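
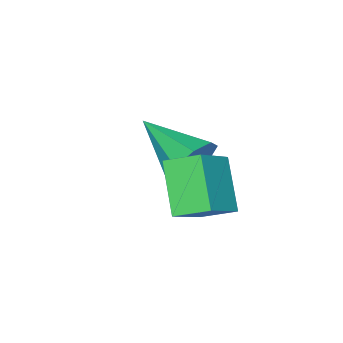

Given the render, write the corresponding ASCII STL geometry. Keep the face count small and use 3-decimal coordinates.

solid 
facet normal 0.185 0.934 -0.305
outer loop
vertex 1.356 -0.825 0.001
vertex 0.922 -0.472 0.818
vertex 1.845 -0.735 0.573
endloop
endfacet
facet normal 0.612 -0.672 -0.417
outer loop
vertex 1.356 -0.825 0.001
vertex 1.845 -0.735 0.573
vertex 0.518 -2.508 1.482
endloop
endfacet
facet normal 0.185 0.934 -0.305
outer loop
vertex 1.845 -0.735 0.573
vertex 0.922 -0.472 0.818
vertex 1.792 -0.491 1.289
endloop
endfacet
facet normal 0.832 -0.503 0.233
outer loop
vertex 1.845 -0.735 0.573
vertex 1.792 -0.491 1.289
vertex 0.518 -2.508 1.482
endloop
endfacet
facet normal 0.186 0.934 -0.305
outer loop
vertex 1.792 -0.491 1.289
vertex 0.922 -0.472 0.818
vertex 1.23 -0.236 1.728
endloop
endfacet
facet normal 0.522 -0.252 0.815
outer loop
vertex 1.792 -0.491 1.289
vertex 1.23 -0.236 1.728
vertex 0.518 -2.508 1.482
endloop
endfacet
facet normal 0.186 0.934 -0.305
outer loop
vertex 1.23 -0.236 1.728
vertex 0.922 -0.472 0.818
vertex 0.488 -0.119 1.634
endloop
endfacet
facet normal -0.135 -0.065 0.989
outer loop
vertex 1.23 -0.236 1.728
vertex 0.488 -0.119 1.634
vertex 0.518 -2.508 1.482
endloop
endfacet
facet normal 0.185 0.934 -0.305
outer loop
vertex 0.488 -0.119 1.634
vertex 0.922 -0.472 0.818
vertex -0.001 -0.209 1.062
endloop
endfacet
facet normal -0.755 -0.051 0.654
outer loop
vertex 0.488 -0.119 1.634
vertex -0.001 -0.209 1.062
vertex 0.518 -2.508 1.482
endloop
endfacet
facet normal 0.186 0.934 -0.305
outer loop
vertex -0.001 -0.209 1.062
vertex 0.922 -0.472 0.818
vertex 0.052 -0.453 0.346
endloop
endfacet
facet normal -0.976 -0.220 0.003
outer loop
vertex -0.001 -0.209 1.062
vertex 0.052 -0.453 0.346
vertex 0.518 -2.508 1.482
endloop
endfacet
facet normal 0.186 0.934 -0.305
outer loop
vertex 0.052 -0.453 0.346
vertex 0.922 -0.472 0.818
vertex 0.614 -0.708 -0.093
endloop
endfacet
facet normal -0.666 -0.471 -0.579
outer loop
vertex 0.052 -0.453 0.346
vertex 0.614 -0.708 -0.093
vertex 0.518 -2.508 1.482
endloop
endfacet
facet normal 0.186 0.934 -0.305
outer loop
vertex 0.614 -0.708 -0.093
vertex 0.922 -0.472 0.818
vertex 1.356 -0.825 0.001
endloop
endfacet
facet normal -0.008 -0.658 -0.753
outer loop
vertex 0.614 -0.708 -0.093
vertex 1.356 -0.825 0.001
vertex 0.518 -2.508 1.482
endloop
endfacet
facet normal -0.757 -0.036 -0.653
outer loop
vertex 1.636 1.17 2.497
vertex 2.607 2.141 1.318
vertex 2.062 0.209 2.056
endloop
endfacet
facet normal -0.537 -0.537 0.651
outer loop
vertex 3.553 0.279 3.342
vertex 1.636 1.17 2.497
vertex 2.062 0.209 2.056
endloop
endfacet
facet normal -0.757 -0.036 -0.653
outer loop
vertex 2.062 0.209 2.056
vertex 2.607 2.141 1.318
vertex 3.033 1.18 0.877
endloop
endfacet
facet normal 0.373 -0.843 -0.387
outer loop
vertex 3.033 1.18 0.877
vertex 3.553 0.279 3.342
vertex 2.062 0.209 2.056
endloop
endfacet
facet normal -0.373 0.843 0.387
outer loop
vertex 1.636 1.17 2.497
vertex 4.098 2.211 2.604
vertex 2.607 2.141 1.318
endloop
endfacet
facet normal -0.537 -0.537 0.651
outer loop
vertex 3.127 1.24 3.783
vertex 1.636 1.17 2.497
vertex 3.553 0.279 3.342
endloop
endfacet
facet normal -0.373 0.843 0.387
outer loop
vertex 3.127 1.24 3.783
vertex 4.098 2.211 2.604
vertex 1.636 1.17 2.497
endloop
endfacet
facet normal 0.537 0.537 -0.651
outer loop
vertex 2.607 2.141 1.318
vertex 4.098 2.211 2.604
vertex 3.033 1.18 0.877
endloop
endfacet
facet normal 0.373 -0.843 -0.387
outer loop
vertex 4.524 1.25 2.163
vertex 3.553 0.279 3.342
vertex 3.033 1.18 0.877
endloop
endfacet
facet normal 0.537 0.537 -0.651
outer loop
vertex 3.033 1.18 0.877
vertex 4.098 2.211 2.604
vertex 4.524 1.25 2.163
endloop
endfacet
facet normal 0.757 0.036 0.653
outer loop
vertex 4.524 1.25 2.163
vertex 3.127 1.24 3.783
vertex 3.553 0.279 3.342
endloop
endfacet
facet normal 0.757 0.036 0.653
outer loop
vertex 4.098 2.211 2.604
vertex 3.127 1.24 3.783
vertex 4.524 1.25 2.163
endloop
endfacet

endsolid


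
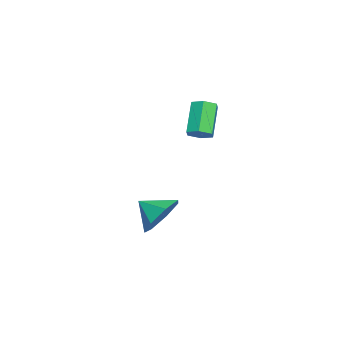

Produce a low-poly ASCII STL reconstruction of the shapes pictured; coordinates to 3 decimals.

solid 
facet normal 0.191 0.825 -0.532
outer loop
vertex 3.374 -2.852 -1.755
vertex 2.716 -3.132 -2.425
vertex 2.578 -2.584 -1.625
endloop
endfacet
facet normal 0.111 -0.147 0.983
outer loop
vertex 3.374 -2.852 -1.755
vertex 2.578 -2.584 -1.625
vertex 2.504 -4.048 -1.835
endloop
endfacet
facet normal 0.191 0.825 -0.532
outer loop
vertex 2.578 -2.584 -1.625
vertex 2.716 -3.132 -2.425
vertex 1.885 -2.728 -2.097
endloop
endfacet
facet normal -0.547 -0.092 0.832
outer loop
vertex 2.578 -2.584 -1.625
vertex 1.885 -2.728 -2.097
vertex 2.504 -4.048 -1.835
endloop
endfacet
facet normal 0.191 0.825 -0.532
outer loop
vertex 1.885 -2.728 -2.097
vertex 2.716 -3.132 -2.425
vertex 1.819 -3.177 -2.817
endloop
endfacet
facet normal -0.885 -0.355 0.302
outer loop
vertex 1.885 -2.728 -2.097
vertex 1.819 -3.177 -2.817
vertex 2.504 -4.048 -1.835
endloop
endfacet
facet normal 0.191 0.825 -0.532
outer loop
vertex 1.819 -3.177 -2.817
vertex 2.716 -3.132 -2.425
vertex 2.428 -3.592 -3.241
endloop
endfacet
facet normal -0.644 -0.737 -0.204
outer loop
vertex 1.819 -3.177 -2.817
vertex 2.428 -3.592 -3.241
vertex 2.504 -4.048 -1.835
endloop
endfacet
facet normal 0.190 0.825 -0.532
outer loop
vertex 2.428 -3.592 -3.241
vertex 2.716 -3.132 -2.425
vertex 3.254 -3.66 -3.052
endloop
endfacet
facet normal -0.008 -0.951 -0.308
outer loop
vertex 2.428 -3.592 -3.241
vertex 3.254 -3.66 -3.052
vertex 2.504 -4.048 -1.835
endloop
endfacet
facet normal 0.191 0.825 -0.531
outer loop
vertex 3.254 -3.66 -3.052
vertex 2.716 -3.132 -2.425
vertex 3.675 -3.331 -2.39
endloop
endfacet
facet normal 0.545 -0.836 0.069
outer loop
vertex 3.254 -3.66 -3.052
vertex 3.675 -3.331 -2.39
vertex 2.504 -4.048 -1.835
endloop
endfacet
facet normal 0.191 0.825 -0.532
outer loop
vertex 3.675 -3.331 -2.39
vertex 2.716 -3.132 -2.425
vertex 3.374 -2.852 -1.755
endloop
endfacet
facet normal 0.598 -0.478 0.644
outer loop
vertex 3.675 -3.331 -2.39
vertex 3.374 -2.852 -1.755
vertex 2.504 -4.048 -1.835
endloop
endfacet
facet normal 0.616 0.005 -0.787
outer loop
vertex 1.999 -1.962 1.597
vertex 1.583 -2.006 1.271
vertex 1.759 -1.527 1.412
endloop
endfacet
facet normal 0.644 0.572 0.508
outer loop
vertex 1.999 -1.962 1.597
vertex 1.759 -1.527 1.412
vertex 1.092 -1.969 2.754
endloop
endfacet
facet normal 0.645 0.571 0.508
outer loop
vertex 1.092 -1.969 2.754
vertex 1.759 -1.527 1.412
vertex 0.853 -1.534 2.569
endloop
endfacet
facet normal -0.616 -0.004 0.787
outer loop
vertex 1.092 -1.969 2.754
vertex 0.853 -1.534 2.569
vertex 0.677 -2.014 2.429
endloop
endfacet
facet normal 0.617 0.005 -0.787
outer loop
vertex 1.759 -1.527 1.412
vertex 1.583 -2.006 1.271
vertex 1.344 -1.571 1.086
endloop
endfacet
facet normal -0.068 0.997 -0.047
outer loop
vertex 1.759 -1.527 1.412
vertex 1.344 -1.571 1.086
vertex 0.853 -1.534 2.569
endloop
endfacet
facet normal -0.070 0.996 -0.048
outer loop
vertex 0.853 -1.534 2.569
vertex 1.344 -1.571 1.086
vertex 0.437 -1.579 2.244
endloop
endfacet
facet normal -0.615 -0.004 0.788
outer loop
vertex 0.853 -1.534 2.569
vertex 0.437 -1.579 2.244
vertex 0.677 -2.014 2.429
endloop
endfacet
facet normal 0.616 0.004 -0.787
outer loop
vertex 1.344 -1.571 1.086
vertex 1.583 -2.006 1.271
vertex 1.168 -2.051 0.946
endloop
endfacet
facet normal -0.714 0.424 -0.557
outer loop
vertex 1.344 -1.571 1.086
vertex 1.168 -2.051 0.946
vertex 0.437 -1.579 2.244
endloop
endfacet
facet normal -0.713 0.426 -0.557
outer loop
vertex 0.437 -1.579 2.244
vertex 1.168 -2.051 0.946
vertex 0.261 -2.058 2.103
endloop
endfacet
facet normal -0.616 -0.005 0.787
outer loop
vertex 0.437 -1.579 2.244
vertex 0.261 -2.058 2.103
vertex 0.677 -2.014 2.429
endloop
endfacet
facet normal 0.616 0.004 -0.787
outer loop
vertex 1.168 -2.051 0.946
vertex 1.583 -2.006 1.271
vertex 1.407 -2.486 1.131
endloop
endfacet
facet normal -0.645 -0.571 -0.509
outer loop
vertex 1.168 -2.051 0.946
vertex 1.407 -2.486 1.131
vertex 0.261 -2.058 2.103
endloop
endfacet
facet normal -0.644 -0.572 -0.508
outer loop
vertex 0.261 -2.058 2.103
vertex 1.407 -2.486 1.131
vertex 0.501 -2.493 2.288
endloop
endfacet
facet normal -0.616 -0.005 0.787
outer loop
vertex 0.261 -2.058 2.103
vertex 0.501 -2.493 2.288
vertex 0.677 -2.014 2.429
endloop
endfacet
facet normal 0.615 0.004 -0.788
outer loop
vertex 1.407 -2.486 1.131
vertex 1.583 -2.006 1.271
vertex 1.823 -2.441 1.456
endloop
endfacet
facet normal 0.070 -0.996 0.049
outer loop
vertex 1.407 -2.486 1.131
vertex 1.823 -2.441 1.456
vertex 0.501 -2.493 2.288
endloop
endfacet
facet normal 0.069 -0.997 0.047
outer loop
vertex 0.501 -2.493 2.288
vertex 1.823 -2.441 1.456
vertex 0.916 -2.449 2.614
endloop
endfacet
facet normal -0.617 -0.005 0.787
outer loop
vertex 0.501 -2.493 2.288
vertex 0.916 -2.449 2.614
vertex 0.677 -2.014 2.429
endloop
endfacet
facet normal 0.616 0.005 -0.787
outer loop
vertex 1.823 -2.441 1.456
vertex 1.583 -2.006 1.271
vertex 1.999 -1.962 1.597
endloop
endfacet
facet normal 0.714 -0.426 0.556
outer loop
vertex 1.823 -2.441 1.456
vertex 1.999 -1.962 1.597
vertex 0.916 -2.449 2.614
endloop
endfacet
facet normal 0.714 -0.424 0.557
outer loop
vertex 0.916 -2.449 2.614
vertex 1.999 -1.962 1.597
vertex 1.092 -1.969 2.754
endloop
endfacet
facet normal -0.616 -0.004 0.787
outer loop
vertex 0.916 -2.449 2.614
vertex 1.092 -1.969 2.754
vertex 0.677 -2.014 2.429
endloop
endfacet

endsolid


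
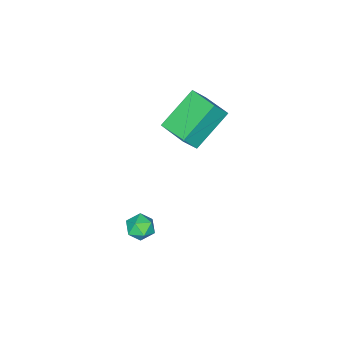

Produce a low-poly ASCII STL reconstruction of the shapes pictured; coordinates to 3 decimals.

solid 
facet normal -0.786 0.154 0.599
outer loop
vertex -4.565 1.836 4.082
vertex -4.232 3.182 4.173
vertex -5.198 2.052 3.196
endloop
endfacet
facet normal -0.239 -0.969 -0.065
outer loop
vertex -3.588 1.738 1.967
vertex -4.565 1.836 4.082
vertex -5.198 2.052 3.196
endloop
endfacet
facet normal -0.786 0.153 0.600
outer loop
vertex -5.198 2.052 3.196
vertex -4.232 3.182 4.173
vertex -4.866 3.399 3.287
endloop
endfacet
facet normal -0.571 0.195 -0.798
outer loop
vertex -4.866 3.399 3.287
vertex -3.588 1.738 1.967
vertex -5.198 2.052 3.196
endloop
endfacet
facet normal 0.571 -0.195 0.798
outer loop
vertex -4.565 1.836 4.082
vertex -2.622 2.868 2.944
vertex -4.232 3.182 4.173
endloop
endfacet
facet normal -0.240 -0.969 -0.066
outer loop
vertex -2.954 1.521 2.853
vertex -4.565 1.836 4.082
vertex -3.588 1.738 1.967
endloop
endfacet
facet normal 0.571 -0.195 0.798
outer loop
vertex -2.954 1.521 2.853
vertex -2.622 2.868 2.944
vertex -4.565 1.836 4.082
endloop
endfacet
facet normal 0.239 0.969 0.066
outer loop
vertex -4.232 3.182 4.173
vertex -2.622 2.868 2.944
vertex -4.866 3.399 3.287
endloop
endfacet
facet normal -0.570 0.195 -0.798
outer loop
vertex -3.255 3.084 2.058
vertex -3.588 1.738 1.967
vertex -4.866 3.399 3.287
endloop
endfacet
facet normal 0.239 0.969 0.065
outer loop
vertex -4.866 3.399 3.287
vertex -2.622 2.868 2.944
vertex -3.255 3.084 2.058
endloop
endfacet
facet normal 0.785 -0.154 -0.600
outer loop
vertex -3.255 3.084 2.058
vertex -2.954 1.521 2.853
vertex -3.588 1.738 1.967
endloop
endfacet
facet normal 0.786 -0.153 -0.599
outer loop
vertex -2.622 2.868 2.944
vertex -2.954 1.521 2.853
vertex -3.255 3.084 2.058
endloop
endfacet
facet normal 0.001 0.975 0.223
outer loop
vertex -1.073 2.67 -2.149
vertex -1.055 2.52 -1.493
vertex -0.482 2.598 -1.837
endloop
endfacet
facet normal 0.318 0.857 -0.406
outer loop
vertex -1.073 2.67 -2.149
vertex -0.482 2.598 -1.837
vertex -0.571 2.34 -2.452
endloop
endfacet
facet normal -0.153 0.532 -0.833
outer loop
vertex -1.073 2.67 -2.149
vertex -0.571 2.34 -2.452
vertex -1.199 2.102 -2.489
endloop
endfacet
facet normal -0.761 0.449 -0.468
outer loop
vertex -1.073 2.67 -2.149
vertex -1.199 2.102 -2.489
vertex -1.498 2.213 -1.896
endloop
endfacet
facet normal -0.667 0.722 0.183
outer loop
vertex -1.073 2.67 -2.149
vertex -1.498 2.213 -1.896
vertex -1.055 2.52 -1.493
endloop
endfacet
facet normal 0.862 0.410 -0.297
outer loop
vertex -0.571 2.34 -2.452
vertex -0.482 2.598 -1.837
vertex -0.242 1.987 -1.984
endloop
endfacet
facet normal 0.350 0.600 0.719
outer loop
vertex -0.482 2.598 -1.837
vertex -1.055 2.52 -1.493
vertex -0.541 2.098 -1.391
endloop
endfacet
facet normal -0.730 0.191 0.657
outer loop
vertex -1.055 2.52 -1.493
vertex -1.498 2.213 -1.896
vertex -1.169 1.86 -1.428
endloop
endfacet
facet normal -0.882 -0.251 -0.398
outer loop
vertex -1.498 2.213 -1.896
vertex -1.199 2.102 -2.489
vertex -1.258 1.602 -2.043
endloop
endfacet
facet normal 0.102 -0.115 -0.988
outer loop
vertex -1.199 2.102 -2.489
vertex -0.571 2.34 -2.452
vertex -0.685 1.68 -2.387
endloop
endfacet
facet normal 0.761 -0.449 0.468
outer loop
vertex -0.667 1.53 -1.731
vertex -0.242 1.987 -1.984
vertex -0.541 2.098 -1.391
endloop
endfacet
facet normal 0.153 -0.532 0.833
outer loop
vertex -0.667 1.53 -1.731
vertex -0.541 2.098 -1.391
vertex -1.169 1.86 -1.428
endloop
endfacet
facet normal -0.318 -0.857 0.406
outer loop
vertex -0.667 1.53 -1.731
vertex -1.169 1.86 -1.428
vertex -1.258 1.602 -2.043
endloop
endfacet
facet normal -0.001 -0.975 -0.223
outer loop
vertex -0.667 1.53 -1.731
vertex -1.258 1.602 -2.043
vertex -0.685 1.68 -2.387
endloop
endfacet
facet normal 0.667 -0.722 -0.183
outer loop
vertex -0.667 1.53 -1.731
vertex -0.685 1.68 -2.387
vertex -0.242 1.987 -1.984
endloop
endfacet
facet normal 0.882 0.251 0.398
outer loop
vertex -0.541 2.098 -1.391
vertex -0.242 1.987 -1.984
vertex -0.482 2.598 -1.837
endloop
endfacet
facet normal -0.102 0.115 0.988
outer loop
vertex -1.169 1.86 -1.428
vertex -0.541 2.098 -1.391
vertex -1.055 2.52 -1.493
endloop
endfacet
facet normal -0.862 -0.410 0.297
outer loop
vertex -1.258 1.602 -2.043
vertex -1.169 1.86 -1.428
vertex -1.498 2.213 -1.896
endloop
endfacet
facet normal -0.350 -0.600 -0.719
outer loop
vertex -0.685 1.68 -2.387
vertex -1.258 1.602 -2.043
vertex -1.199 2.102 -2.489
endloop
endfacet
facet normal 0.730 -0.191 -0.657
outer loop
vertex -0.242 1.987 -1.984
vertex -0.685 1.68 -2.387
vertex -0.571 2.34 -2.452
endloop
endfacet

endsolid


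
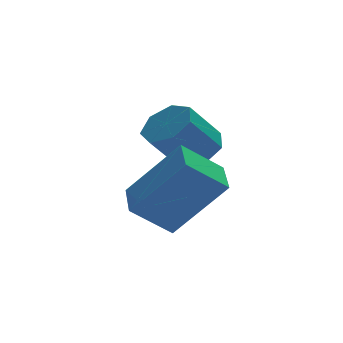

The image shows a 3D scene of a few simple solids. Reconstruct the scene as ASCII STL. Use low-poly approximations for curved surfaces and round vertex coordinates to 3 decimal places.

solid 
facet normal 0.650 0.137 -0.748
outer loop
vertex -2.099 1.436 -0.953
vertex -2.423 1.981 -1.135
vertex -1.922 1.923 -0.71
endloop
endfacet
facet normal 0.694 -0.507 0.511
outer loop
vertex -2.099 1.436 -0.953
vertex -1.922 1.923 -0.71
vertex -2.873 1.273 -0.063
endloop
endfacet
facet normal 0.694 -0.508 0.510
outer loop
vertex -2.873 1.273 -0.063
vertex -1.922 1.923 -0.71
vertex -2.695 1.76 0.18
endloop
endfacet
facet normal -0.649 -0.136 0.748
outer loop
vertex -2.873 1.273 -0.063
vertex -2.695 1.76 0.18
vertex -3.197 1.819 -0.245
endloop
endfacet
facet normal 0.650 0.138 -0.747
outer loop
vertex -1.922 1.923 -0.71
vertex -2.423 1.981 -1.135
vertex -2.122 2.454 -0.786
endloop
endfacet
facet normal 0.675 0.348 0.650
outer loop
vertex -1.922 1.923 -0.71
vertex -2.122 2.454 -0.786
vertex -2.695 1.76 0.18
endloop
endfacet
facet normal 0.675 0.348 0.651
outer loop
vertex -2.695 1.76 0.18
vertex -2.122 2.454 -0.786
vertex -2.895 2.291 0.103
endloop
endfacet
facet normal -0.649 -0.136 0.748
outer loop
vertex -2.695 1.76 0.18
vertex -2.895 2.291 0.103
vertex -3.197 1.819 -0.245
endloop
endfacet
facet normal 0.650 0.138 -0.747
outer loop
vertex -2.122 2.454 -0.786
vertex -2.423 1.981 -1.135
vertex -2.549 2.629 -1.125
endloop
endfacet
facet normal 0.147 0.942 0.301
outer loop
vertex -2.122 2.454 -0.786
vertex -2.549 2.629 -1.125
vertex -2.895 2.291 0.103
endloop
endfacet
facet normal 0.147 0.942 0.301
outer loop
vertex -2.895 2.291 0.103
vertex -2.549 2.629 -1.125
vertex -3.322 2.466 -0.236
endloop
endfacet
facet normal -0.650 -0.136 0.748
outer loop
vertex -2.895 2.291 0.103
vertex -3.322 2.466 -0.236
vertex -3.197 1.819 -0.245
endloop
endfacet
facet normal 0.651 0.138 -0.747
outer loop
vertex -2.549 2.629 -1.125
vertex -2.423 1.981 -1.135
vertex -2.881 2.317 -1.472
endloop
endfacet
facet normal -0.490 0.827 -0.275
outer loop
vertex -2.549 2.629 -1.125
vertex -2.881 2.317 -1.472
vertex -3.322 2.466 -0.236
endloop
endfacet
facet normal -0.490 0.827 -0.275
outer loop
vertex -3.322 2.466 -0.236
vertex -2.881 2.317 -1.472
vertex -3.655 2.154 -0.582
endloop
endfacet
facet normal -0.650 -0.136 0.748
outer loop
vertex -3.322 2.466 -0.236
vertex -3.655 2.154 -0.582
vertex -3.197 1.819 -0.245
endloop
endfacet
facet normal 0.650 0.136 -0.748
outer loop
vertex -2.881 2.317 -1.472
vertex -2.423 1.981 -1.135
vertex -2.869 1.752 -1.564
endloop
endfacet
facet normal -0.760 0.089 -0.644
outer loop
vertex -2.881 2.317 -1.472
vertex -2.869 1.752 -1.564
vertex -3.655 2.154 -0.582
endloop
endfacet
facet normal -0.760 0.089 -0.644
outer loop
vertex -3.655 2.154 -0.582
vertex -2.869 1.752 -1.564
vertex -3.642 1.589 -0.675
endloop
endfacet
facet normal -0.650 -0.138 0.747
outer loop
vertex -3.655 2.154 -0.582
vertex -3.642 1.589 -0.675
vertex -3.197 1.819 -0.245
endloop
endfacet
facet normal 0.650 0.136 -0.748
outer loop
vertex -2.869 1.752 -1.564
vertex -2.423 1.981 -1.135
vertex -2.521 1.36 -1.333
endloop
endfacet
facet normal -0.456 -0.716 -0.528
outer loop
vertex -2.869 1.752 -1.564
vertex -2.521 1.36 -1.333
vertex -3.642 1.589 -0.675
endloop
endfacet
facet normal -0.456 -0.716 -0.528
outer loop
vertex -3.642 1.589 -0.675
vertex -2.521 1.36 -1.333
vertex -3.294 1.197 -0.444
endloop
endfacet
facet normal -0.651 -0.137 0.747
outer loop
vertex -3.642 1.589 -0.675
vertex -3.294 1.197 -0.444
vertex -3.197 1.819 -0.245
endloop
endfacet
facet normal 0.649 0.136 -0.748
outer loop
vertex -2.521 1.36 -1.333
vertex -2.423 1.981 -1.135
vertex -2.099 1.436 -0.953
endloop
endfacet
facet normal 0.190 -0.982 -0.015
outer loop
vertex -2.521 1.36 -1.333
vertex -2.099 1.436 -0.953
vertex -3.294 1.197 -0.444
endloop
endfacet
facet normal 0.190 -0.982 -0.014
outer loop
vertex -3.294 1.197 -0.444
vertex -2.099 1.436 -0.953
vertex -2.873 1.273 -0.063
endloop
endfacet
facet normal -0.651 -0.137 0.747
outer loop
vertex -3.294 1.197 -0.444
vertex -2.873 1.273 -0.063
vertex -3.197 1.819 -0.245
endloop
endfacet
facet normal -0.571 0.312 -0.759
outer loop
vertex -4.723 -0.153 -1.826
vertex -4.458 0.793 -1.636
vertex -3.845 -0.257 -2.529
endloop
endfacet
facet normal -0.264 -0.946 -0.190
outer loop
vertex -2.862 -0.793 -1.224
vertex -4.723 -0.153 -1.826
vertex -3.845 -0.257 -2.529
endloop
endfacet
facet normal -0.572 0.311 -0.759
outer loop
vertex -3.845 -0.257 -2.529
vertex -4.458 0.793 -1.636
vertex -3.581 0.689 -2.34
endloop
endfacet
facet normal 0.777 -0.092 -0.623
outer loop
vertex -3.581 0.689 -2.34
vertex -2.862 -0.793 -1.224
vertex -3.845 -0.257 -2.529
endloop
endfacet
facet normal -0.777 0.092 0.623
outer loop
vertex -4.723 -0.153 -1.826
vertex -3.475 0.257 -0.331
vertex -4.458 0.793 -1.636
endloop
endfacet
facet normal -0.264 -0.946 -0.189
outer loop
vertex -3.739 -0.689 -0.52
vertex -4.723 -0.153 -1.826
vertex -2.862 -0.793 -1.224
endloop
endfacet
facet normal -0.777 0.092 0.623
outer loop
vertex -3.739 -0.689 -0.52
vertex -3.475 0.257 -0.331
vertex -4.723 -0.153 -1.826
endloop
endfacet
facet normal 0.264 0.946 0.189
outer loop
vertex -4.458 0.793 -1.636
vertex -3.475 0.257 -0.331
vertex -3.581 0.689 -2.34
endloop
endfacet
facet normal 0.777 -0.092 -0.623
outer loop
vertex -2.597 0.153 -1.034
vertex -2.862 -0.793 -1.224
vertex -3.581 0.689 -2.34
endloop
endfacet
facet normal 0.264 0.946 0.189
outer loop
vertex -3.581 0.689 -2.34
vertex -3.475 0.257 -0.331
vertex -2.597 0.153 -1.034
endloop
endfacet
facet normal 0.572 -0.313 0.759
outer loop
vertex -2.597 0.153 -1.034
vertex -3.739 -0.689 -0.52
vertex -2.862 -0.793 -1.224
endloop
endfacet
facet normal 0.571 -0.311 0.759
outer loop
vertex -3.475 0.257 -0.331
vertex -3.739 -0.689 -0.52
vertex -2.597 0.153 -1.034
endloop
endfacet

endsolid


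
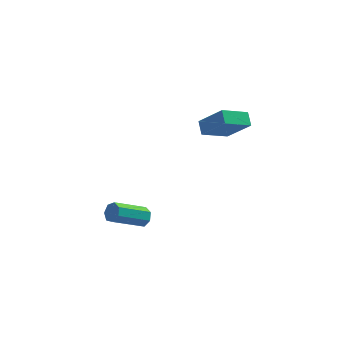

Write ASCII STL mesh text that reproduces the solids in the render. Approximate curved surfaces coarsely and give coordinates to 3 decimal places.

solid 
facet normal -0.559 0.374 -0.740
outer loop
vertex 0.092 -1.226 2.723
vertex 1.451 -0.777 1.923
vertex 0.108 -1.935 2.353
endloop
endfacet
facet normal -0.829 -0.274 0.488
outer loop
vertex 1.109 -2.603 3.677
vertex 0.092 -1.226 2.723
vertex 0.108 -1.935 2.353
endloop
endfacet
facet normal -0.560 0.374 -0.739
outer loop
vertex 0.108 -1.935 2.353
vertex 1.451 -0.777 1.923
vertex 1.467 -1.486 1.552
endloop
endfacet
facet normal 0.020 -0.886 -0.463
outer loop
vertex 1.467 -1.486 1.552
vertex 1.109 -2.603 3.677
vertex 0.108 -1.935 2.353
endloop
endfacet
facet normal -0.020 0.886 0.463
outer loop
vertex 0.092 -1.226 2.723
vertex 2.452 -1.445 3.247
vertex 1.451 -0.777 1.923
endloop
endfacet
facet normal -0.829 -0.274 0.488
outer loop
vertex 1.093 -1.894 4.048
vertex 0.092 -1.226 2.723
vertex 1.109 -2.603 3.677
endloop
endfacet
facet normal -0.020 0.886 0.462
outer loop
vertex 1.093 -1.894 4.048
vertex 2.452 -1.445 3.247
vertex 0.092 -1.226 2.723
endloop
endfacet
facet normal 0.829 0.274 -0.488
outer loop
vertex 1.451 -0.777 1.923
vertex 2.452 -1.445 3.247
vertex 1.467 -1.486 1.552
endloop
endfacet
facet normal 0.021 -0.886 -0.462
outer loop
vertex 2.468 -2.154 2.877
vertex 1.109 -2.603 3.677
vertex 1.467 -1.486 1.552
endloop
endfacet
facet normal 0.829 0.273 -0.488
outer loop
vertex 1.467 -1.486 1.552
vertex 2.452 -1.445 3.247
vertex 2.468 -2.154 2.877
endloop
endfacet
facet normal 0.559 -0.374 0.740
outer loop
vertex 2.468 -2.154 2.877
vertex 1.093 -1.894 4.048
vertex 1.109 -2.603 3.677
endloop
endfacet
facet normal 0.560 -0.374 0.740
outer loop
vertex 2.452 -1.445 3.247
vertex 1.093 -1.894 4.048
vertex 2.468 -2.154 2.877
endloop
endfacet
facet normal 0.795 0.215 -0.568
outer loop
vertex -2.45 -2.273 -3.144
vertex -2.794 -2.171 -3.587
vertex -2.608 -1.807 -3.189
endloop
endfacet
facet normal 0.516 0.254 0.818
outer loop
vertex -2.45 -2.273 -3.144
vertex -2.608 -1.807 -3.189
vertex -4.062 -2.711 -1.991
endloop
endfacet
facet normal 0.516 0.255 0.818
outer loop
vertex -4.062 -2.711 -1.991
vertex -2.608 -1.807 -3.189
vertex -4.221 -2.245 -2.036
endloop
endfacet
facet normal -0.794 -0.216 0.568
outer loop
vertex -4.062 -2.711 -1.991
vertex -4.221 -2.245 -2.036
vertex -4.406 -2.609 -2.433
endloop
endfacet
facet normal 0.793 0.217 -0.569
outer loop
vertex -2.608 -1.807 -3.189
vertex -2.794 -2.171 -3.587
vertex -2.907 -1.615 -3.533
endloop
endfacet
facet normal 0.070 0.896 0.439
outer loop
vertex -2.608 -1.807 -3.189
vertex -2.907 -1.615 -3.533
vertex -4.221 -2.245 -2.036
endloop
endfacet
facet normal 0.071 0.896 0.439
outer loop
vertex -4.221 -2.245 -2.036
vertex -2.907 -1.615 -3.533
vertex -4.519 -2.053 -2.38
endloop
endfacet
facet normal -0.794 -0.216 0.568
outer loop
vertex -4.221 -2.245 -2.036
vertex -4.519 -2.053 -2.38
vertex -4.406 -2.609 -2.433
endloop
endfacet
facet normal 0.795 0.217 -0.567
outer loop
vertex -2.907 -1.615 -3.533
vertex -2.794 -2.171 -3.587
vertex -3.12 -1.841 -3.918
endloop
endfacet
facet normal -0.428 0.863 -0.270
outer loop
vertex -2.907 -1.615 -3.533
vertex -3.12 -1.841 -3.918
vertex -4.519 -2.053 -2.38
endloop
endfacet
facet normal -0.427 0.863 -0.269
outer loop
vertex -4.519 -2.053 -2.38
vertex -3.12 -1.841 -3.918
vertex -4.733 -2.279 -2.765
endloop
endfacet
facet normal -0.794 -0.216 0.568
outer loop
vertex -4.519 -2.053 -2.38
vertex -4.733 -2.279 -2.765
vertex -4.406 -2.609 -2.433
endloop
endfacet
facet normal 0.794 0.215 -0.568
outer loop
vertex -3.12 -1.841 -3.918
vertex -2.794 -2.171 -3.587
vertex -3.088 -2.316 -4.053
endloop
endfacet
facet normal -0.604 0.180 -0.776
outer loop
vertex -3.12 -1.841 -3.918
vertex -3.088 -2.316 -4.053
vertex -4.733 -2.279 -2.765
endloop
endfacet
facet normal -0.604 0.179 -0.777
outer loop
vertex -4.733 -2.279 -2.765
vertex -3.088 -2.316 -4.053
vertex -4.7 -2.754 -2.9
endloop
endfacet
facet normal -0.794 -0.216 0.567
outer loop
vertex -4.733 -2.279 -2.765
vertex -4.7 -2.754 -2.9
vertex -4.406 -2.609 -2.433
endloop
endfacet
facet normal 0.794 0.216 -0.568
outer loop
vertex -3.088 -2.316 -4.053
vertex -2.794 -2.171 -3.587
vertex -2.834 -2.682 -3.837
endloop
endfacet
facet normal -0.326 -0.638 -0.698
outer loop
vertex -3.088 -2.316 -4.053
vertex -2.834 -2.682 -3.837
vertex -4.7 -2.754 -2.9
endloop
endfacet
facet normal -0.326 -0.638 -0.698
outer loop
vertex -4.7 -2.754 -2.9
vertex -2.834 -2.682 -3.837
vertex -4.446 -3.12 -2.684
endloop
endfacet
facet normal -0.794 -0.217 0.567
outer loop
vertex -4.7 -2.754 -2.9
vertex -4.446 -3.12 -2.684
vertex -4.406 -2.609 -2.433
endloop
endfacet
facet normal 0.795 0.215 -0.567
outer loop
vertex -2.834 -2.682 -3.837
vertex -2.794 -2.171 -3.587
vertex -2.55 -2.663 -3.432
endloop
endfacet
facet normal 0.198 -0.976 -0.093
outer loop
vertex -2.834 -2.682 -3.837
vertex -2.55 -2.663 -3.432
vertex -4.446 -3.12 -2.684
endloop
endfacet
facet normal 0.198 -0.976 -0.093
outer loop
vertex -4.446 -3.12 -2.684
vertex -2.55 -2.663 -3.432
vertex -4.162 -3.101 -2.279
endloop
endfacet
facet normal -0.795 -0.216 0.567
outer loop
vertex -4.446 -3.12 -2.684
vertex -4.162 -3.101 -2.279
vertex -4.406 -2.609 -2.433
endloop
endfacet
facet normal 0.795 0.215 -0.568
outer loop
vertex -2.55 -2.663 -3.432
vertex -2.794 -2.171 -3.587
vertex -2.45 -2.273 -3.144
endloop
endfacet
facet normal 0.573 -0.577 0.582
outer loop
vertex -2.55 -2.663 -3.432
vertex -2.45 -2.273 -3.144
vertex -4.162 -3.101 -2.279
endloop
endfacet
facet normal 0.573 -0.577 0.582
outer loop
vertex -4.162 -3.101 -2.279
vertex -2.45 -2.273 -3.144
vertex -4.062 -2.711 -1.991
endloop
endfacet
facet normal -0.794 -0.216 0.568
outer loop
vertex -4.162 -3.101 -2.279
vertex -4.062 -2.711 -1.991
vertex -4.406 -2.609 -2.433
endloop
endfacet

endsolid


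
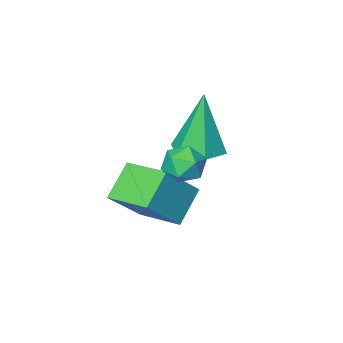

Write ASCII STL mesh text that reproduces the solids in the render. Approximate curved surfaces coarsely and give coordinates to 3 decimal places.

solid 
facet normal -0.659 -0.341 0.671
outer loop
vertex 4.153 -2.429 2.156
vertex 3.7 -1.025 2.426
vertex 3.057 -2.562 1.012
endloop
endfacet
facet normal 0.302 -0.936 -0.180
outer loop
vertex 3.92 -2.115 0.134
vertex 4.153 -2.429 2.156
vertex 3.057 -2.562 1.012
endloop
endfacet
facet normal -0.659 -0.341 0.671
outer loop
vertex 3.057 -2.562 1.012
vertex 3.7 -1.025 2.426
vertex 2.604 -1.158 1.282
endloop
endfacet
facet normal -0.689 -0.084 -0.720
outer loop
vertex 2.604 -1.158 1.282
vertex 3.92 -2.115 0.134
vertex 3.057 -2.562 1.012
endloop
endfacet
facet normal 0.689 0.084 0.720
outer loop
vertex 4.153 -2.429 2.156
vertex 4.563 -0.578 1.548
vertex 3.7 -1.025 2.426
endloop
endfacet
facet normal 0.302 -0.936 -0.180
outer loop
vertex 5.016 -1.982 1.278
vertex 4.153 -2.429 2.156
vertex 3.92 -2.115 0.134
endloop
endfacet
facet normal 0.689 0.084 0.720
outer loop
vertex 5.016 -1.982 1.278
vertex 4.563 -0.578 1.548
vertex 4.153 -2.429 2.156
endloop
endfacet
facet normal -0.302 0.936 0.180
outer loop
vertex 3.7 -1.025 2.426
vertex 4.563 -0.578 1.548
vertex 2.604 -1.158 1.282
endloop
endfacet
facet normal -0.689 -0.084 -0.720
outer loop
vertex 3.467 -0.711 0.404
vertex 3.92 -2.115 0.134
vertex 2.604 -1.158 1.282
endloop
endfacet
facet normal -0.302 0.936 0.180
outer loop
vertex 2.604 -1.158 1.282
vertex 4.563 -0.578 1.548
vertex 3.467 -0.711 0.404
endloop
endfacet
facet normal 0.659 0.341 -0.671
outer loop
vertex 3.467 -0.711 0.404
vertex 5.016 -1.982 1.278
vertex 3.92 -2.115 0.134
endloop
endfacet
facet normal 0.659 0.341 -0.671
outer loop
vertex 4.563 -0.578 1.548
vertex 5.016 -1.982 1.278
vertex 3.467 -0.711 0.404
endloop
endfacet
facet normal -0.554 0.826 0.105
outer loop
vertex 3.333 0.127 2.734
vertex 2.949 -0.188 3.188
vertex 3.494 0.152 3.387
endloop
endfacet
facet normal 0.120 0.990 -0.068
outer loop
vertex 3.333 0.127 2.734
vertex 3.494 0.152 3.387
vertex 3.975 0.062 2.925
endloop
endfacet
facet normal 0.273 0.672 -0.688
outer loop
vertex 3.333 0.127 2.734
vertex 3.975 0.062 2.925
vertex 3.727 -0.333 2.441
endloop
endfacet
facet normal -0.306 0.311 -0.900
outer loop
vertex 3.333 0.127 2.734
vertex 3.727 -0.333 2.441
vertex 3.093 -0.488 2.603
endloop
endfacet
facet normal -0.817 0.406 -0.409
outer loop
vertex 3.333 0.127 2.734
vertex 3.093 -0.488 2.603
vertex 2.949 -0.188 3.188
endloop
endfacet
facet normal 0.549 0.716 0.432
outer loop
vertex 3.975 0.062 2.925
vertex 3.494 0.152 3.387
vertex 3.987 -0.292 3.497
endloop
endfacet
facet normal -0.540 0.450 0.711
outer loop
vertex 3.494 0.152 3.387
vertex 2.949 -0.188 3.188
vertex 3.353 -0.447 3.659
endloop
endfacet
facet normal -0.966 -0.228 -0.121
outer loop
vertex 2.949 -0.188 3.188
vertex 3.093 -0.488 2.603
vertex 3.105 -0.842 3.175
endloop
endfacet
facet normal -0.140 -0.382 -0.914
outer loop
vertex 3.093 -0.488 2.603
vertex 3.727 -0.333 2.441
vertex 3.586 -0.932 2.713
endloop
endfacet
facet normal 0.795 0.201 -0.572
outer loop
vertex 3.727 -0.333 2.441
vertex 3.975 0.062 2.925
vertex 4.131 -0.592 2.912
endloop
endfacet
facet normal 0.306 -0.311 0.900
outer loop
vertex 3.747 -0.907 3.366
vertex 3.987 -0.292 3.497
vertex 3.353 -0.447 3.659
endloop
endfacet
facet normal -0.273 -0.672 0.688
outer loop
vertex 3.747 -0.907 3.366
vertex 3.353 -0.447 3.659
vertex 3.105 -0.842 3.175
endloop
endfacet
facet normal -0.120 -0.990 0.068
outer loop
vertex 3.747 -0.907 3.366
vertex 3.105 -0.842 3.175
vertex 3.586 -0.932 2.713
endloop
endfacet
facet normal 0.554 -0.826 -0.105
outer loop
vertex 3.747 -0.907 3.366
vertex 3.586 -0.932 2.713
vertex 4.131 -0.592 2.912
endloop
endfacet
facet normal 0.817 -0.406 0.409
outer loop
vertex 3.747 -0.907 3.366
vertex 4.131 -0.592 2.912
vertex 3.987 -0.292 3.497
endloop
endfacet
facet normal 0.140 0.382 0.914
outer loop
vertex 3.353 -0.447 3.659
vertex 3.987 -0.292 3.497
vertex 3.494 0.152 3.387
endloop
endfacet
facet normal -0.795 -0.201 0.572
outer loop
vertex 3.105 -0.842 3.175
vertex 3.353 -0.447 3.659
vertex 2.949 -0.188 3.188
endloop
endfacet
facet normal -0.549 -0.716 -0.432
outer loop
vertex 3.586 -0.932 2.713
vertex 3.105 -0.842 3.175
vertex 3.093 -0.488 2.603
endloop
endfacet
facet normal 0.540 -0.450 -0.711
outer loop
vertex 4.131 -0.592 2.912
vertex 3.586 -0.932 2.713
vertex 3.727 -0.333 2.441
endloop
endfacet
facet normal 0.966 0.228 0.121
outer loop
vertex 3.987 -0.292 3.497
vertex 4.131 -0.592 2.912
vertex 3.975 0.062 2.925
endloop
endfacet
facet normal 0.112 0.062 -0.992
outer loop
vertex 3.154 -1.415 2.712
vertex 2.376 -1.576 2.614
vertex 2.622 -0.818 2.689
endloop
endfacet
facet normal 0.664 0.609 0.433
outer loop
vertex 3.154 -1.415 2.712
vertex 2.622 -0.818 2.689
vertex 2.144 -1.704 4.666
endloop
endfacet
facet normal 0.112 0.062 -0.992
outer loop
vertex 2.622 -0.818 2.689
vertex 2.376 -1.576 2.614
vertex 1.844 -0.979 2.591
endloop
endfacet
facet normal -0.232 0.907 0.351
outer loop
vertex 2.622 -0.818 2.689
vertex 1.844 -0.979 2.591
vertex 2.144 -1.704 4.666
endloop
endfacet
facet normal 0.113 0.063 -0.992
outer loop
vertex 1.844 -0.979 2.591
vertex 2.376 -1.576 2.614
vertex 1.599 -1.737 2.515
endloop
endfacet
facet normal -0.932 0.278 0.232
outer loop
vertex 1.844 -0.979 2.591
vertex 1.599 -1.737 2.515
vertex 2.144 -1.704 4.666
endloop
endfacet
facet normal 0.113 0.063 -0.992
outer loop
vertex 1.599 -1.737 2.515
vertex 2.376 -1.576 2.614
vertex 2.131 -2.334 2.538
endloop
endfacet
facet normal -0.736 -0.648 0.196
outer loop
vertex 1.599 -1.737 2.515
vertex 2.131 -2.334 2.538
vertex 2.144 -1.704 4.666
endloop
endfacet
facet normal 0.113 0.063 -0.992
outer loop
vertex 2.131 -2.334 2.538
vertex 2.376 -1.576 2.614
vertex 2.908 -2.173 2.637
endloop
endfacet
facet normal 0.161 -0.947 0.279
outer loop
vertex 2.131 -2.334 2.538
vertex 2.908 -2.173 2.637
vertex 2.144 -1.704 4.666
endloop
endfacet
facet normal 0.112 0.062 -0.992
outer loop
vertex 2.908 -2.173 2.637
vertex 2.376 -1.576 2.614
vertex 3.154 -1.415 2.712
endloop
endfacet
facet normal 0.860 -0.319 0.398
outer loop
vertex 2.908 -2.173 2.637
vertex 3.154 -1.415 2.712
vertex 2.144 -1.704 4.666
endloop
endfacet

endsolid


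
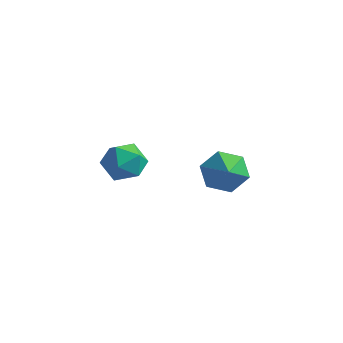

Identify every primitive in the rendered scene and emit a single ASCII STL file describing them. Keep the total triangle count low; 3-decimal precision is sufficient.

solid 
facet normal -0.501 0.651 -0.570
outer loop
vertex -0.584 2.676 -1.498
vertex -1.497 2.209 -1.228
vertex -1.119 3.01 -0.646
endloop
endfacet
facet normal 0.854 0.316 0.412
outer loop
vertex -0.584 2.676 -1.498
vertex -1.119 3.01 -0.646
vertex -0.603 1.051 -0.212
endloop
endfacet
facet normal -0.502 0.651 -0.570
outer loop
vertex -1.119 3.01 -0.646
vertex -1.497 2.209 -1.228
vertex -2.031 2.543 -0.376
endloop
endfacet
facet normal 0.154 0.252 0.955
outer loop
vertex -1.119 3.01 -0.646
vertex -2.031 2.543 -0.376
vertex -0.603 1.051 -0.212
endloop
endfacet
facet normal -0.502 0.650 -0.570
outer loop
vertex -2.031 2.543 -0.376
vertex -1.497 2.209 -1.228
vertex -2.409 1.742 -0.957
endloop
endfacet
facet normal -0.470 -0.362 0.805
outer loop
vertex -2.031 2.543 -0.376
vertex -2.409 1.742 -0.957
vertex -0.603 1.051 -0.212
endloop
endfacet
facet normal -0.502 0.650 -0.570
outer loop
vertex -2.409 1.742 -0.957
vertex -1.497 2.209 -1.228
vertex -1.875 1.407 -1.809
endloop
endfacet
facet normal -0.395 -0.912 0.111
outer loop
vertex -2.409 1.742 -0.957
vertex -1.875 1.407 -1.809
vertex -0.603 1.051 -0.212
endloop
endfacet
facet normal -0.502 0.650 -0.571
outer loop
vertex -1.875 1.407 -1.809
vertex -1.497 2.209 -1.228
vertex -0.962 1.874 -2.08
endloop
endfacet
facet normal 0.306 -0.848 -0.432
outer loop
vertex -1.875 1.407 -1.809
vertex -0.962 1.874 -2.08
vertex -0.603 1.051 -0.212
endloop
endfacet
facet normal -0.501 0.650 -0.571
outer loop
vertex -0.962 1.874 -2.08
vertex -1.497 2.209 -1.228
vertex -0.584 2.676 -1.498
endloop
endfacet
facet normal 0.930 -0.234 -0.282
outer loop
vertex -0.962 1.874 -2.08
vertex -0.584 2.676 -1.498
vertex -0.603 1.051 -0.212
endloop
endfacet
facet normal -0.488 0.335 0.806
outer loop
vertex -3.02 -2.07 2.385
vertex -3.866 -2.512 2.057
vertex -3.23 -3.02 2.653
endloop
endfacet
facet normal 0.201 0.224 0.953
outer loop
vertex -3.02 -2.07 2.385
vertex -3.23 -3.02 2.653
vertex -2.288 -2.765 2.394
endloop
endfacet
facet normal 0.590 0.628 0.508
outer loop
vertex -3.02 -2.07 2.385
vertex -2.288 -2.765 2.394
vertex -2.343 -2.1 1.637
endloop
endfacet
facet normal 0.140 0.986 0.087
outer loop
vertex -3.02 -2.07 2.385
vertex -2.343 -2.1 1.637
vertex -3.318 -1.943 1.429
endloop
endfacet
facet normal -0.526 0.806 0.271
outer loop
vertex -3.02 -2.07 2.385
vertex -3.318 -1.943 1.429
vertex -3.866 -2.512 2.057
endloop
endfacet
facet normal 0.349 -0.460 0.816
outer loop
vertex -2.288 -2.765 2.394
vertex -3.23 -3.02 2.653
vertex -2.682 -3.637 2.071
endloop
endfacet
facet normal -0.766 -0.281 0.578
outer loop
vertex -3.23 -3.02 2.653
vertex -3.866 -2.512 2.057
vertex -3.657 -3.48 1.863
endloop
endfacet
facet normal -0.828 0.481 -0.287
outer loop
vertex -3.866 -2.512 2.057
vertex -3.318 -1.943 1.429
vertex -3.712 -2.815 1.106
endloop
endfacet
facet normal 0.249 0.772 -0.584
outer loop
vertex -3.318 -1.943 1.429
vertex -2.343 -2.1 1.637
vertex -2.77 -2.56 0.847
endloop
endfacet
facet normal 0.977 0.191 0.097
outer loop
vertex -2.343 -2.1 1.637
vertex -2.288 -2.765 2.394
vertex -2.134 -3.068 1.443
endloop
endfacet
facet normal -0.140 -0.986 -0.087
outer loop
vertex -2.98 -3.51 1.115
vertex -2.682 -3.637 2.071
vertex -3.657 -3.48 1.863
endloop
endfacet
facet normal -0.590 -0.628 -0.508
outer loop
vertex -2.98 -3.51 1.115
vertex -3.657 -3.48 1.863
vertex -3.712 -2.815 1.106
endloop
endfacet
facet normal -0.201 -0.224 -0.953
outer loop
vertex -2.98 -3.51 1.115
vertex -3.712 -2.815 1.106
vertex -2.77 -2.56 0.847
endloop
endfacet
facet normal 0.488 -0.335 -0.806
outer loop
vertex -2.98 -3.51 1.115
vertex -2.77 -2.56 0.847
vertex -2.134 -3.068 1.443
endloop
endfacet
facet normal 0.526 -0.806 -0.271
outer loop
vertex -2.98 -3.51 1.115
vertex -2.134 -3.068 1.443
vertex -2.682 -3.637 2.071
endloop
endfacet
facet normal -0.249 -0.772 0.584
outer loop
vertex -3.657 -3.48 1.863
vertex -2.682 -3.637 2.071
vertex -3.23 -3.02 2.653
endloop
endfacet
facet normal -0.977 -0.191 -0.097
outer loop
vertex -3.712 -2.815 1.106
vertex -3.657 -3.48 1.863
vertex -3.866 -2.512 2.057
endloop
endfacet
facet normal -0.349 0.460 -0.816
outer loop
vertex -2.77 -2.56 0.847
vertex -3.712 -2.815 1.106
vertex -3.318 -1.943 1.429
endloop
endfacet
facet normal 0.766 0.281 -0.578
outer loop
vertex -2.134 -3.068 1.443
vertex -2.77 -2.56 0.847
vertex -2.343 -2.1 1.637
endloop
endfacet
facet normal 0.828 -0.481 0.287
outer loop
vertex -2.682 -3.637 2.071
vertex -2.134 -3.068 1.443
vertex -2.288 -2.765 2.394
endloop
endfacet

endsolid


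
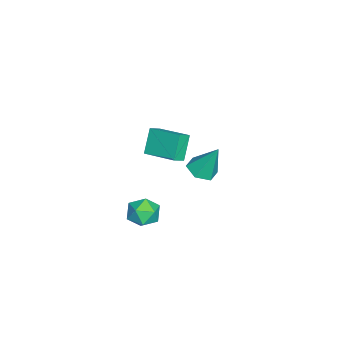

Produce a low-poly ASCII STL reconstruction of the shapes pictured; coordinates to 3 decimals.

solid 
facet normal 0.361 0.218 0.907
outer loop
vertex 2.912 -0.079 0.988
vertex 2.292 -0.619 1.365
vertex 3.097 -0.954 1.125
endloop
endfacet
facet normal 0.876 0.250 0.413
outer loop
vertex 2.912 -0.079 0.988
vertex 3.097 -0.954 1.125
vertex 3.347 -0.555 0.353
endloop
endfacet
facet normal 0.680 0.728 -0.080
outer loop
vertex 2.912 -0.079 0.988
vertex 3.347 -0.555 0.353
vertex 2.696 0.027 0.116
endloop
endfacet
facet normal 0.046 0.993 0.109
outer loop
vertex 2.912 -0.079 0.988
vertex 2.696 0.027 0.116
vertex 2.044 -0.012 0.742
endloop
endfacet
facet normal -0.152 0.677 0.720
outer loop
vertex 2.912 -0.079 0.988
vertex 2.044 -0.012 0.742
vertex 2.292 -0.619 1.365
endloop
endfacet
facet normal 0.917 -0.388 0.096
outer loop
vertex 3.347 -0.555 0.353
vertex 3.097 -0.954 1.125
vertex 2.996 -1.388 0.338
endloop
endfacet
facet normal 0.084 -0.439 0.895
outer loop
vertex 3.097 -0.954 1.125
vertex 2.292 -0.619 1.365
vertex 2.344 -1.427 0.964
endloop
endfacet
facet normal -0.746 0.304 0.593
outer loop
vertex 2.292 -0.619 1.365
vertex 2.044 -0.012 0.742
vertex 1.693 -0.845 0.727
endloop
endfacet
facet normal -0.427 0.814 -0.394
outer loop
vertex 2.044 -0.012 0.742
vertex 2.696 0.027 0.116
vertex 1.943 -0.446 -0.045
endloop
endfacet
facet normal 0.600 0.386 -0.700
outer loop
vertex 2.696 0.027 0.116
vertex 3.347 -0.555 0.353
vertex 2.748 -0.781 -0.285
endloop
endfacet
facet normal -0.046 -0.993 -0.109
outer loop
vertex 2.128 -1.321 0.092
vertex 2.996 -1.388 0.338
vertex 2.344 -1.427 0.964
endloop
endfacet
facet normal -0.680 -0.728 0.080
outer loop
vertex 2.128 -1.321 0.092
vertex 2.344 -1.427 0.964
vertex 1.693 -0.845 0.727
endloop
endfacet
facet normal -0.876 -0.250 -0.413
outer loop
vertex 2.128 -1.321 0.092
vertex 1.693 -0.845 0.727
vertex 1.943 -0.446 -0.045
endloop
endfacet
facet normal -0.361 -0.218 -0.907
outer loop
vertex 2.128 -1.321 0.092
vertex 1.943 -0.446 -0.045
vertex 2.748 -0.781 -0.285
endloop
endfacet
facet normal 0.152 -0.677 -0.720
outer loop
vertex 2.128 -1.321 0.092
vertex 2.748 -0.781 -0.285
vertex 2.996 -1.388 0.338
endloop
endfacet
facet normal 0.427 -0.814 0.394
outer loop
vertex 2.344 -1.427 0.964
vertex 2.996 -1.388 0.338
vertex 3.097 -0.954 1.125
endloop
endfacet
facet normal -0.600 -0.386 0.700
outer loop
vertex 1.693 -0.845 0.727
vertex 2.344 -1.427 0.964
vertex 2.292 -0.619 1.365
endloop
endfacet
facet normal -0.917 0.388 -0.096
outer loop
vertex 1.943 -0.446 -0.045
vertex 1.693 -0.845 0.727
vertex 2.044 -0.012 0.742
endloop
endfacet
facet normal -0.084 0.439 -0.895
outer loop
vertex 2.748 -0.781 -0.285
vertex 1.943 -0.446 -0.045
vertex 2.696 0.027 0.116
endloop
endfacet
facet normal 0.746 -0.304 -0.593
outer loop
vertex 2.996 -1.388 0.338
vertex 2.748 -0.781 -0.285
vertex 3.347 -0.555 0.353
endloop
endfacet
facet normal -0.555 0.090 0.827
outer loop
vertex -4.107 -1.639 1.304
vertex -3.241 0.015 1.706
vertex -4.679 -1.236 0.876
endloop
endfacet
facet normal -0.453 -0.866 -0.210
outer loop
vertex -3.819 -1.375 -0.406
vertex -4.107 -1.639 1.304
vertex -4.679 -1.236 0.876
endloop
endfacet
facet normal -0.555 0.090 0.827
outer loop
vertex -4.679 -1.236 0.876
vertex -3.241 0.015 1.706
vertex -3.813 0.418 1.278
endloop
endfacet
facet normal -0.697 0.492 -0.521
outer loop
vertex -3.813 0.418 1.278
vertex -3.819 -1.375 -0.406
vertex -4.679 -1.236 0.876
endloop
endfacet
facet normal 0.697 -0.492 0.521
outer loop
vertex -4.107 -1.639 1.304
vertex -2.381 -0.124 0.424
vertex -3.241 0.015 1.706
endloop
endfacet
facet normal -0.453 -0.866 -0.210
outer loop
vertex -3.247 -1.778 0.022
vertex -4.107 -1.639 1.304
vertex -3.819 -1.375 -0.406
endloop
endfacet
facet normal 0.697 -0.492 0.521
outer loop
vertex -3.247 -1.778 0.022
vertex -2.381 -0.124 0.424
vertex -4.107 -1.639 1.304
endloop
endfacet
facet normal 0.453 0.866 0.210
outer loop
vertex -3.241 0.015 1.706
vertex -2.381 -0.124 0.424
vertex -3.813 0.418 1.278
endloop
endfacet
facet normal -0.697 0.492 -0.521
outer loop
vertex -2.953 0.279 -0.004
vertex -3.819 -1.375 -0.406
vertex -3.813 0.418 1.278
endloop
endfacet
facet normal 0.453 0.866 0.210
outer loop
vertex -3.813 0.418 1.278
vertex -2.381 -0.124 0.424
vertex -2.953 0.279 -0.004
endloop
endfacet
facet normal 0.555 -0.090 -0.827
outer loop
vertex -2.953 0.279 -0.004
vertex -3.247 -1.778 0.022
vertex -3.819 -1.375 -0.406
endloop
endfacet
facet normal 0.555 -0.090 -0.827
outer loop
vertex -2.381 -0.124 0.424
vertex -3.247 -1.778 0.022
vertex -2.953 0.279 -0.004
endloop
endfacet
facet normal -0.077 -0.429 -0.900
outer loop
vertex 0.223 1.347 1.504
vertex -0.583 1.545 1.479
vertex -0.017 2.073 1.179
endloop
endfacet
facet normal 0.919 0.367 0.141
outer loop
vertex 0.223 1.347 1.504
vertex -0.017 2.073 1.179
vertex -0.437 2.355 3.181
endloop
endfacet
facet normal -0.077 -0.429 -0.900
outer loop
vertex -0.017 2.073 1.179
vertex -0.583 1.545 1.479
vertex -0.823 2.27 1.154
endloop
endfacet
facet normal 0.239 0.967 -0.086
outer loop
vertex -0.017 2.073 1.179
vertex -0.823 2.27 1.154
vertex -0.437 2.355 3.181
endloop
endfacet
facet normal -0.078 -0.429 -0.900
outer loop
vertex -0.823 2.27 1.154
vertex -0.583 1.545 1.479
vertex -1.389 1.742 1.455
endloop
endfacet
facet normal -0.652 0.752 0.093
outer loop
vertex -0.823 2.27 1.154
vertex -1.389 1.742 1.455
vertex -0.437 2.355 3.181
endloop
endfacet
facet normal -0.078 -0.429 -0.900
outer loop
vertex -1.389 1.742 1.455
vertex -0.583 1.545 1.479
vertex -1.149 1.017 1.78
endloop
endfacet
facet normal -0.864 -0.062 0.499
outer loop
vertex -1.389 1.742 1.455
vertex -1.149 1.017 1.78
vertex -0.437 2.355 3.181
endloop
endfacet
facet normal -0.078 -0.429 -0.900
outer loop
vertex -1.149 1.017 1.78
vertex -0.583 1.545 1.479
vertex -0.343 0.82 1.804
endloop
endfacet
facet normal -0.184 -0.663 0.726
outer loop
vertex -1.149 1.017 1.78
vertex -0.343 0.82 1.804
vertex -0.437 2.355 3.181
endloop
endfacet
facet normal -0.077 -0.429 -0.900
outer loop
vertex -0.343 0.82 1.804
vertex -0.583 1.545 1.479
vertex 0.223 1.347 1.504
endloop
endfacet
facet normal 0.707 -0.448 0.547
outer loop
vertex -0.343 0.82 1.804
vertex 0.223 1.347 1.504
vertex -0.437 2.355 3.181
endloop
endfacet

endsolid


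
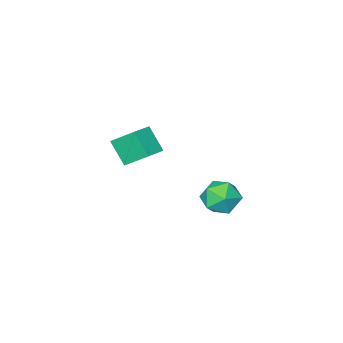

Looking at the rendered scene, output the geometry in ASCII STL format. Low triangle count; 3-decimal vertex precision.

solid 
facet normal -0.779 0.325 0.537
outer loop
vertex 1.339 4.56 -3.313
vertex 0.904 3.411 -3.248
vertex 1.674 3.827 -2.383
endloop
endfacet
facet normal -0.204 0.732 0.650
outer loop
vertex 1.339 4.56 -3.313
vertex 1.674 3.827 -2.383
vertex 2.509 4.546 -2.931
endloop
endfacet
facet normal 0.005 1.000 0.021
outer loop
vertex 1.339 4.56 -3.313
vertex 2.509 4.546 -2.931
vertex 2.255 4.573 -4.134
endloop
endfacet
facet normal -0.441 0.758 -0.480
outer loop
vertex 1.339 4.56 -3.313
vertex 2.255 4.573 -4.134
vertex 1.264 3.872 -4.33
endloop
endfacet
facet normal -0.926 0.341 -0.163
outer loop
vertex 1.339 4.56 -3.313
vertex 1.264 3.872 -4.33
vertex 0.904 3.411 -3.248
endloop
endfacet
facet normal 0.319 0.312 0.895
outer loop
vertex 2.509 4.546 -2.931
vertex 1.674 3.827 -2.383
vertex 2.796 3.388 -2.63
endloop
endfacet
facet normal -0.612 -0.347 0.711
outer loop
vertex 1.674 3.827 -2.383
vertex 0.904 3.411 -3.248
vertex 1.805 2.687 -2.826
endloop
endfacet
facet normal -0.850 -0.320 -0.419
outer loop
vertex 0.904 3.411 -3.248
vertex 1.264 3.872 -4.33
vertex 1.551 2.714 -4.029
endloop
endfacet
facet normal -0.066 0.355 -0.933
outer loop
vertex 1.264 3.872 -4.33
vertex 2.255 4.573 -4.134
vertex 2.386 3.433 -4.577
endloop
endfacet
facet normal 0.656 0.745 -0.122
outer loop
vertex 2.255 4.573 -4.134
vertex 2.509 4.546 -2.931
vertex 3.156 3.849 -3.712
endloop
endfacet
facet normal 0.441 -0.758 0.480
outer loop
vertex 2.721 2.7 -3.647
vertex 2.796 3.388 -2.63
vertex 1.805 2.687 -2.826
endloop
endfacet
facet normal -0.005 -1.000 -0.021
outer loop
vertex 2.721 2.7 -3.647
vertex 1.805 2.687 -2.826
vertex 1.551 2.714 -4.029
endloop
endfacet
facet normal 0.204 -0.732 -0.650
outer loop
vertex 2.721 2.7 -3.647
vertex 1.551 2.714 -4.029
vertex 2.386 3.433 -4.577
endloop
endfacet
facet normal 0.779 -0.325 -0.537
outer loop
vertex 2.721 2.7 -3.647
vertex 2.386 3.433 -4.577
vertex 3.156 3.849 -3.712
endloop
endfacet
facet normal 0.926 -0.341 0.163
outer loop
vertex 2.721 2.7 -3.647
vertex 3.156 3.849 -3.712
vertex 2.796 3.388 -2.63
endloop
endfacet
facet normal 0.066 -0.355 0.933
outer loop
vertex 1.805 2.687 -2.826
vertex 2.796 3.388 -2.63
vertex 1.674 3.827 -2.383
endloop
endfacet
facet normal -0.656 -0.745 0.122
outer loop
vertex 1.551 2.714 -4.029
vertex 1.805 2.687 -2.826
vertex 0.904 3.411 -3.248
endloop
endfacet
facet normal -0.319 -0.312 -0.895
outer loop
vertex 2.386 3.433 -4.577
vertex 1.551 2.714 -4.029
vertex 1.264 3.872 -4.33
endloop
endfacet
facet normal 0.612 0.347 -0.711
outer loop
vertex 3.156 3.849 -3.712
vertex 2.386 3.433 -4.577
vertex 2.255 4.573 -4.134
endloop
endfacet
facet normal 0.850 0.320 0.419
outer loop
vertex 2.796 3.388 -2.63
vertex 3.156 3.849 -3.712
vertex 2.509 4.546 -2.931
endloop
endfacet
facet normal -0.940 -0.279 -0.199
outer loop
vertex 1.661 -3.034 -1.548
vertex 1.6 -1.858 -2.909
vertex 2.311 -4.378 -2.739
endloop
endfacet
facet normal 0.034 -0.654 0.756
outer loop
vertex 3.58 -4.002 -2.471
vertex 1.661 -3.034 -1.548
vertex 2.311 -4.378 -2.739
endloop
endfacet
facet normal -0.940 -0.279 -0.199
outer loop
vertex 2.311 -4.378 -2.739
vertex 1.6 -1.858 -2.909
vertex 2.25 -3.202 -4.1
endloop
endfacet
facet normal 0.340 -0.704 -0.623
outer loop
vertex 2.25 -3.202 -4.1
vertex 3.58 -4.002 -2.471
vertex 2.311 -4.378 -2.739
endloop
endfacet
facet normal -0.340 0.704 0.623
outer loop
vertex 1.661 -3.034 -1.548
vertex 2.869 -1.482 -2.641
vertex 1.6 -1.858 -2.909
endloop
endfacet
facet normal 0.034 -0.654 0.756
outer loop
vertex 2.93 -2.658 -1.28
vertex 1.661 -3.034 -1.548
vertex 3.58 -4.002 -2.471
endloop
endfacet
facet normal -0.340 0.704 0.623
outer loop
vertex 2.93 -2.658 -1.28
vertex 2.869 -1.482 -2.641
vertex 1.661 -3.034 -1.548
endloop
endfacet
facet normal -0.034 0.654 -0.756
outer loop
vertex 1.6 -1.858 -2.909
vertex 2.869 -1.482 -2.641
vertex 2.25 -3.202 -4.1
endloop
endfacet
facet normal 0.340 -0.704 -0.623
outer loop
vertex 3.519 -2.826 -3.832
vertex 3.58 -4.002 -2.471
vertex 2.25 -3.202 -4.1
endloop
endfacet
facet normal -0.034 0.654 -0.756
outer loop
vertex 2.25 -3.202 -4.1
vertex 2.869 -1.482 -2.641
vertex 3.519 -2.826 -3.832
endloop
endfacet
facet normal 0.940 0.279 0.199
outer loop
vertex 3.519 -2.826 -3.832
vertex 2.93 -2.658 -1.28
vertex 3.58 -4.002 -2.471
endloop
endfacet
facet normal 0.940 0.279 0.199
outer loop
vertex 2.869 -1.482 -2.641
vertex 2.93 -2.658 -1.28
vertex 3.519 -2.826 -3.832
endloop
endfacet

endsolid


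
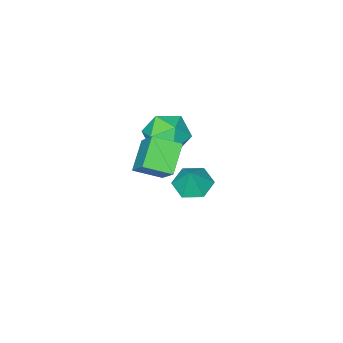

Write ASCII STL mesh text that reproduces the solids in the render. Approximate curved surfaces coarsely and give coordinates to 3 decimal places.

solid 
facet normal -0.684 0.641 -0.348
outer loop
vertex 1.451 -2.426 1.534
vertex 1.96 -1.138 2.907
vertex 2.588 -1.773 0.5
endloop
endfacet
facet normal -0.261 -0.661 -0.704
outer loop
vertex 3.56 -2.682 0.993
vertex 1.451 -2.426 1.534
vertex 2.588 -1.773 0.5
endloop
endfacet
facet normal -0.685 0.640 -0.348
outer loop
vertex 2.588 -1.773 0.5
vertex 1.96 -1.138 2.907
vertex 3.096 -0.484 1.872
endloop
endfacet
facet normal 0.680 0.391 -0.620
outer loop
vertex 3.096 -0.484 1.872
vertex 3.56 -2.682 0.993
vertex 2.588 -1.773 0.5
endloop
endfacet
facet normal -0.680 -0.392 0.620
outer loop
vertex 1.451 -2.426 1.534
vertex 2.932 -2.047 3.4
vertex 1.96 -1.138 2.907
endloop
endfacet
facet normal -0.261 -0.661 -0.704
outer loop
vertex 2.424 -3.336 2.028
vertex 1.451 -2.426 1.534
vertex 3.56 -2.682 0.993
endloop
endfacet
facet normal -0.680 -0.391 0.620
outer loop
vertex 2.424 -3.336 2.028
vertex 2.932 -2.047 3.4
vertex 1.451 -2.426 1.534
endloop
endfacet
facet normal 0.261 0.661 0.704
outer loop
vertex 1.96 -1.138 2.907
vertex 2.932 -2.047 3.4
vertex 3.096 -0.484 1.872
endloop
endfacet
facet normal 0.681 0.391 -0.619
outer loop
vertex 4.069 -1.394 2.366
vertex 3.56 -2.682 0.993
vertex 3.096 -0.484 1.872
endloop
endfacet
facet normal 0.261 0.661 0.704
outer loop
vertex 3.096 -0.484 1.872
vertex 2.932 -2.047 3.4
vertex 4.069 -1.394 2.366
endloop
endfacet
facet normal 0.685 -0.641 0.347
outer loop
vertex 4.069 -1.394 2.366
vertex 2.424 -3.336 2.028
vertex 3.56 -2.682 0.993
endloop
endfacet
facet normal 0.685 -0.640 0.348
outer loop
vertex 2.932 -2.047 3.4
vertex 2.424 -3.336 2.028
vertex 4.069 -1.394 2.366
endloop
endfacet
facet normal -0.346 -0.250 -0.904
outer loop
vertex -0.715 -4.878 -3.863
vertex -1.441 -4.151 -3.786
vertex -0.526 -3.923 -4.199
endloop
endfacet
facet normal 0.965 -0.107 0.239
outer loop
vertex -0.715 -4.878 -3.863
vertex -0.526 -3.923 -4.199
vertex -0.939 -3.789 -2.474
endloop
endfacet
facet normal -0.346 -0.249 -0.904
outer loop
vertex -0.526 -3.923 -4.199
vertex -1.441 -4.151 -3.786
vertex -1.251 -3.196 -4.122
endloop
endfacet
facet normal 0.709 0.695 0.116
outer loop
vertex -0.526 -3.923 -4.199
vertex -1.251 -3.196 -4.122
vertex -0.939 -3.789 -2.474
endloop
endfacet
facet normal -0.347 -0.249 -0.904
outer loop
vertex -1.251 -3.196 -4.122
vertex -1.441 -4.151 -3.786
vertex -2.167 -3.424 -3.708
endloop
endfacet
facet normal -0.074 0.934 0.350
outer loop
vertex -1.251 -3.196 -4.122
vertex -2.167 -3.424 -3.708
vertex -0.939 -3.789 -2.474
endloop
endfacet
facet normal -0.347 -0.249 -0.904
outer loop
vertex -2.167 -3.424 -3.708
vertex -1.441 -4.151 -3.786
vertex -2.356 -4.379 -3.372
endloop
endfacet
facet normal -0.602 0.368 0.708
outer loop
vertex -2.167 -3.424 -3.708
vertex -2.356 -4.379 -3.372
vertex -0.939 -3.789 -2.474
endloop
endfacet
facet normal -0.347 -0.250 -0.904
outer loop
vertex -2.356 -4.379 -3.372
vertex -1.441 -4.151 -3.786
vertex -1.631 -5.106 -3.449
endloop
endfacet
facet normal -0.347 -0.434 0.832
outer loop
vertex -2.356 -4.379 -3.372
vertex -1.631 -5.106 -3.449
vertex -0.939 -3.789 -2.474
endloop
endfacet
facet normal -0.346 -0.250 -0.904
outer loop
vertex -1.631 -5.106 -3.449
vertex -1.441 -4.151 -3.786
vertex -0.715 -4.878 -3.863
endloop
endfacet
facet normal 0.437 -0.672 0.597
outer loop
vertex -1.631 -5.106 -3.449
vertex -0.715 -4.878 -3.863
vertex -0.939 -3.789 -2.474
endloop
endfacet
facet normal -0.206 0.061 0.977
outer loop
vertex 0.638 -3.09 2.101
vertex -0.354 -3.798 1.936
vertex 0.732 -4.313 2.197
endloop
endfacet
facet normal 0.497 0.106 0.861
outer loop
vertex 0.638 -3.09 2.101
vertex 0.732 -4.313 2.197
vertex 1.606 -3.673 1.614
endloop
endfacet
facet normal 0.615 0.661 0.430
outer loop
vertex 0.638 -3.09 2.101
vertex 1.606 -3.673 1.614
vertex 1.06 -2.762 0.993
endloop
endfacet
facet normal -0.015 0.960 0.278
outer loop
vertex 0.638 -3.09 2.101
vertex 1.06 -2.762 0.993
vertex -0.152 -2.839 1.192
endloop
endfacet
facet normal -0.523 0.589 0.617
outer loop
vertex 0.638 -3.09 2.101
vertex -0.152 -2.839 1.192
vertex -0.354 -3.798 1.936
endloop
endfacet
facet normal 0.703 -0.486 0.520
outer loop
vertex 1.606 -3.673 1.614
vertex 0.732 -4.313 2.197
vertex 1.212 -4.741 1.148
endloop
endfacet
facet normal -0.435 -0.559 0.706
outer loop
vertex 0.732 -4.313 2.197
vertex -0.354 -3.798 1.936
vertex -0.0 -4.818 1.347
endloop
endfacet
facet normal -0.947 0.296 0.124
outer loop
vertex -0.354 -3.798 1.936
vertex -0.152 -2.839 1.192
vertex -0.546 -3.907 0.726
endloop
endfacet
facet normal -0.127 0.897 -0.424
outer loop
vertex -0.152 -2.839 1.192
vertex 1.06 -2.762 0.993
vertex 0.328 -3.267 0.143
endloop
endfacet
facet normal 0.893 0.413 -0.179
outer loop
vertex 1.06 -2.762 0.993
vertex 1.606 -3.673 1.614
vertex 1.414 -3.782 0.404
endloop
endfacet
facet normal 0.015 -0.960 -0.278
outer loop
vertex 0.422 -4.49 0.239
vertex 1.212 -4.741 1.148
vertex -0.0 -4.818 1.347
endloop
endfacet
facet normal -0.615 -0.661 -0.430
outer loop
vertex 0.422 -4.49 0.239
vertex -0.0 -4.818 1.347
vertex -0.546 -3.907 0.726
endloop
endfacet
facet normal -0.497 -0.106 -0.861
outer loop
vertex 0.422 -4.49 0.239
vertex -0.546 -3.907 0.726
vertex 0.328 -3.267 0.143
endloop
endfacet
facet normal 0.206 -0.061 -0.977
outer loop
vertex 0.422 -4.49 0.239
vertex 0.328 -3.267 0.143
vertex 1.414 -3.782 0.404
endloop
endfacet
facet normal 0.523 -0.589 -0.617
outer loop
vertex 0.422 -4.49 0.239
vertex 1.414 -3.782 0.404
vertex 1.212 -4.741 1.148
endloop
endfacet
facet normal 0.127 -0.897 0.424
outer loop
vertex -0.0 -4.818 1.347
vertex 1.212 -4.741 1.148
vertex 0.732 -4.313 2.197
endloop
endfacet
facet normal -0.893 -0.413 0.179
outer loop
vertex -0.546 -3.907 0.726
vertex -0.0 -4.818 1.347
vertex -0.354 -3.798 1.936
endloop
endfacet
facet normal -0.703 0.486 -0.520
outer loop
vertex 0.328 -3.267 0.143
vertex -0.546 -3.907 0.726
vertex -0.152 -2.839 1.192
endloop
endfacet
facet normal 0.435 0.559 -0.706
outer loop
vertex 1.414 -3.782 0.404
vertex 0.328 -3.267 0.143
vertex 1.06 -2.762 0.993
endloop
endfacet
facet normal 0.947 -0.296 -0.124
outer loop
vertex 1.212 -4.741 1.148
vertex 1.414 -3.782 0.404
vertex 1.606 -3.673 1.614
endloop
endfacet

endsolid


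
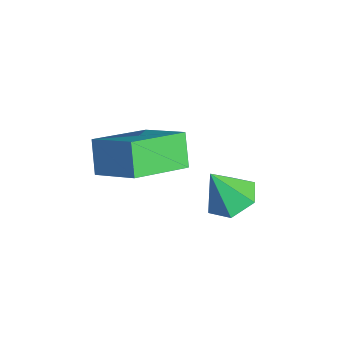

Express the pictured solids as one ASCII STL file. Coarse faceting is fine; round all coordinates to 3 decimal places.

solid 
facet normal 0.050 0.446 -0.894
outer loop
vertex 4.752 1.434 -3.066
vertex 3.936 1.692 -2.983
vertex 4.576 2.191 -2.698
endloop
endfacet
facet normal 0.845 -0.062 0.531
outer loop
vertex 4.752 1.434 -3.066
vertex 4.576 2.191 -2.698
vertex 3.864 1.048 -1.697
endloop
endfacet
facet normal 0.049 0.447 -0.893
outer loop
vertex 4.576 2.191 -2.698
vertex 3.936 1.692 -2.983
vertex 3.76 2.448 -2.614
endloop
endfacet
facet normal 0.253 0.543 0.800
outer loop
vertex 4.576 2.191 -2.698
vertex 3.76 2.448 -2.614
vertex 3.864 1.048 -1.697
endloop
endfacet
facet normal 0.051 0.448 -0.893
outer loop
vertex 3.76 2.448 -2.614
vertex 3.936 1.692 -2.983
vertex 3.12 1.95 -2.9
endloop
endfacet
facet normal -0.615 0.400 0.680
outer loop
vertex 3.76 2.448 -2.614
vertex 3.12 1.95 -2.9
vertex 3.864 1.048 -1.697
endloop
endfacet
facet normal 0.051 0.447 -0.893
outer loop
vertex 3.12 1.95 -2.9
vertex 3.936 1.692 -2.983
vertex 3.296 1.193 -3.269
endloop
endfacet
facet normal -0.891 -0.349 0.290
outer loop
vertex 3.12 1.95 -2.9
vertex 3.296 1.193 -3.269
vertex 3.864 1.048 -1.697
endloop
endfacet
facet normal 0.051 0.447 -0.893
outer loop
vertex 3.296 1.193 -3.269
vertex 3.936 1.692 -2.983
vertex 4.112 0.935 -3.352
endloop
endfacet
facet normal -0.300 -0.954 0.020
outer loop
vertex 3.296 1.193 -3.269
vertex 4.112 0.935 -3.352
vertex 3.864 1.048 -1.697
endloop
endfacet
facet normal 0.051 0.447 -0.893
outer loop
vertex 4.112 0.935 -3.352
vertex 3.936 1.692 -2.983
vertex 4.752 1.434 -3.066
endloop
endfacet
facet normal 0.569 -0.810 0.141
outer loop
vertex 4.112 0.935 -3.352
vertex 4.752 1.434 -3.066
vertex 3.864 1.048 -1.697
endloop
endfacet
facet normal -0.711 -0.507 -0.488
outer loop
vertex 3.209 -2.264 0.187
vertex 2.456 -0.503 -0.544
vertex 3.923 -2.353 -0.761
endloop
endfacet
facet normal 0.367 -0.859 0.357
outer loop
vertex 5.124 -1.497 0.064
vertex 3.209 -2.264 0.187
vertex 3.923 -2.353 -0.761
endloop
endfacet
facet normal -0.711 -0.507 -0.488
outer loop
vertex 3.923 -2.353 -0.761
vertex 2.456 -0.503 -0.544
vertex 3.17 -0.592 -1.492
endloop
endfacet
facet normal 0.600 -0.074 -0.797
outer loop
vertex 3.17 -0.592 -1.492
vertex 5.124 -1.497 0.064
vertex 3.923 -2.353 -0.761
endloop
endfacet
facet normal -0.600 0.074 0.797
outer loop
vertex 3.209 -2.264 0.187
vertex 3.657 0.353 0.281
vertex 2.456 -0.503 -0.544
endloop
endfacet
facet normal 0.367 -0.859 0.357
outer loop
vertex 4.41 -1.408 1.012
vertex 3.209 -2.264 0.187
vertex 5.124 -1.497 0.064
endloop
endfacet
facet normal -0.600 0.074 0.797
outer loop
vertex 4.41 -1.408 1.012
vertex 3.657 0.353 0.281
vertex 3.209 -2.264 0.187
endloop
endfacet
facet normal -0.367 0.859 -0.357
outer loop
vertex 2.456 -0.503 -0.544
vertex 3.657 0.353 0.281
vertex 3.17 -0.592 -1.492
endloop
endfacet
facet normal 0.600 -0.074 -0.797
outer loop
vertex 4.371 0.264 -0.667
vertex 5.124 -1.497 0.064
vertex 3.17 -0.592 -1.492
endloop
endfacet
facet normal -0.367 0.859 -0.357
outer loop
vertex 3.17 -0.592 -1.492
vertex 3.657 0.353 0.281
vertex 4.371 0.264 -0.667
endloop
endfacet
facet normal 0.711 0.507 0.488
outer loop
vertex 4.371 0.264 -0.667
vertex 4.41 -1.408 1.012
vertex 5.124 -1.497 0.064
endloop
endfacet
facet normal 0.711 0.507 0.488
outer loop
vertex 3.657 0.353 0.281
vertex 4.41 -1.408 1.012
vertex 4.371 0.264 -0.667
endloop
endfacet

endsolid


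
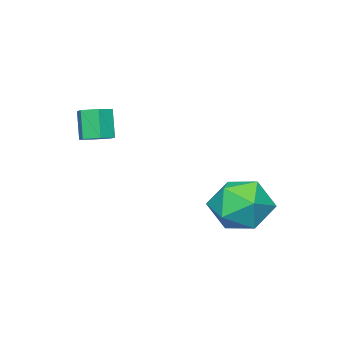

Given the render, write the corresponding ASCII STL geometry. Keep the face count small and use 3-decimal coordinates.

solid 
facet normal -0.179 0.818 0.547
outer loop
vertex -0.473 4.915 -0.698
vertex -0.259 4.28 0.321
vertex 0.657 4.857 -0.241
endloop
endfacet
facet normal 0.088 0.992 -0.092
outer loop
vertex -0.473 4.915 -0.698
vertex 0.657 4.857 -0.241
vertex 0.48 4.761 -1.444
endloop
endfacet
facet normal -0.346 0.728 -0.592
outer loop
vertex -0.473 4.915 -0.698
vertex 0.48 4.761 -1.444
vertex -0.545 4.126 -1.625
endloop
endfacet
facet normal -0.882 0.390 -0.263
outer loop
vertex -0.473 4.915 -0.698
vertex -0.545 4.126 -1.625
vertex -1.002 3.829 -0.534
endloop
endfacet
facet normal -0.779 0.446 0.441
outer loop
vertex -0.473 4.915 -0.698
vertex -1.002 3.829 -0.534
vertex -0.259 4.28 0.321
endloop
endfacet
facet normal 0.723 0.672 -0.160
outer loop
vertex 0.48 4.761 -1.444
vertex 0.657 4.857 -0.241
vertex 1.282 4.031 -0.886
endloop
endfacet
facet normal 0.290 0.390 0.874
outer loop
vertex 0.657 4.857 -0.241
vertex -0.259 4.28 0.321
vertex 0.825 3.734 0.205
endloop
endfacet
facet normal -0.680 -0.211 0.702
outer loop
vertex -0.259 4.28 0.321
vertex -1.002 3.829 -0.534
vertex -0.2 3.099 0.024
endloop
endfacet
facet normal -0.848 -0.300 -0.437
outer loop
vertex -1.002 3.829 -0.534
vertex -0.545 4.126 -1.625
vertex -0.377 3.003 -1.179
endloop
endfacet
facet normal 0.020 0.245 -0.969
outer loop
vertex -0.545 4.126 -1.625
vertex 0.48 4.761 -1.444
vertex 0.539 3.58 -1.741
endloop
endfacet
facet normal 0.882 -0.390 0.263
outer loop
vertex 0.753 2.945 -0.722
vertex 1.282 4.031 -0.886
vertex 0.825 3.734 0.205
endloop
endfacet
facet normal 0.346 -0.728 0.592
outer loop
vertex 0.753 2.945 -0.722
vertex 0.825 3.734 0.205
vertex -0.2 3.099 0.024
endloop
endfacet
facet normal -0.088 -0.992 0.092
outer loop
vertex 0.753 2.945 -0.722
vertex -0.2 3.099 0.024
vertex -0.377 3.003 -1.179
endloop
endfacet
facet normal 0.179 -0.818 -0.547
outer loop
vertex 0.753 2.945 -0.722
vertex -0.377 3.003 -1.179
vertex 0.539 3.58 -1.741
endloop
endfacet
facet normal 0.779 -0.446 -0.441
outer loop
vertex 0.753 2.945 -0.722
vertex 0.539 3.58 -1.741
vertex 1.282 4.031 -0.886
endloop
endfacet
facet normal 0.848 0.300 0.437
outer loop
vertex 0.825 3.734 0.205
vertex 1.282 4.031 -0.886
vertex 0.657 4.857 -0.241
endloop
endfacet
facet normal -0.020 -0.245 0.969
outer loop
vertex -0.2 3.099 0.024
vertex 0.825 3.734 0.205
vertex -0.259 4.28 0.321
endloop
endfacet
facet normal -0.723 -0.672 0.160
outer loop
vertex -0.377 3.003 -1.179
vertex -0.2 3.099 0.024
vertex -1.002 3.829 -0.534
endloop
endfacet
facet normal -0.290 -0.390 -0.874
outer loop
vertex 0.539 3.58 -1.741
vertex -0.377 3.003 -1.179
vertex -0.545 4.126 -1.625
endloop
endfacet
facet normal 0.680 0.211 -0.702
outer loop
vertex 1.282 4.031 -0.886
vertex 0.539 3.58 -1.741
vertex 0.48 4.761 -1.444
endloop
endfacet
facet normal 0.242 0.289 -0.926
outer loop
vertex 3.468 0.789 2.509
vertex 3.146 0.325 2.28
vertex 2.877 0.864 2.378
endloop
endfacet
facet normal 0.052 0.949 0.310
outer loop
vertex 3.468 0.789 2.509
vertex 2.877 0.864 2.378
vertex 3.177 0.439 3.63
endloop
endfacet
facet normal 0.050 0.949 0.310
outer loop
vertex 3.177 0.439 3.63
vertex 2.877 0.864 2.378
vertex 2.586 0.513 3.499
endloop
endfacet
facet normal -0.242 -0.291 0.926
outer loop
vertex 3.177 0.439 3.63
vertex 2.586 0.513 3.499
vertex 2.854 -0.025 3.4
endloop
endfacet
facet normal 0.242 0.289 -0.926
outer loop
vertex 2.877 0.864 2.378
vertex 3.146 0.325 2.28
vertex 2.554 0.4 2.149
endloop
endfacet
facet normal -0.814 0.581 -0.029
outer loop
vertex 2.877 0.864 2.378
vertex 2.554 0.4 2.149
vertex 2.586 0.513 3.499
endloop
endfacet
facet normal -0.814 0.581 -0.029
outer loop
vertex 2.586 0.513 3.499
vertex 2.554 0.4 2.149
vertex 2.263 0.049 3.27
endloop
endfacet
facet normal -0.240 -0.290 0.926
outer loop
vertex 2.586 0.513 3.499
vertex 2.263 0.049 3.27
vertex 2.854 -0.025 3.4
endloop
endfacet
facet normal 0.242 0.291 -0.926
outer loop
vertex 2.554 0.4 2.149
vertex 3.146 0.325 2.28
vertex 2.823 -0.139 2.05
endloop
endfacet
facet normal -0.865 -0.369 -0.340
outer loop
vertex 2.554 0.4 2.149
vertex 2.823 -0.139 2.05
vertex 2.263 0.049 3.27
endloop
endfacet
facet normal -0.865 -0.370 -0.340
outer loop
vertex 2.263 0.049 3.27
vertex 2.823 -0.139 2.05
vertex 2.532 -0.489 3.171
endloop
endfacet
facet normal -0.240 -0.291 0.926
outer loop
vertex 2.263 0.049 3.27
vertex 2.532 -0.489 3.171
vertex 2.854 -0.025 3.4
endloop
endfacet
facet normal 0.242 0.291 -0.926
outer loop
vertex 2.823 -0.139 2.05
vertex 3.146 0.325 2.28
vertex 3.414 -0.213 2.181
endloop
endfacet
facet normal -0.050 -0.950 -0.310
outer loop
vertex 2.823 -0.139 2.05
vertex 3.414 -0.213 2.181
vertex 2.532 -0.489 3.171
endloop
endfacet
facet normal -0.052 -0.949 -0.311
outer loop
vertex 2.532 -0.489 3.171
vertex 3.414 -0.213 2.181
vertex 3.123 -0.564 3.302
endloop
endfacet
facet normal -0.242 -0.289 0.926
outer loop
vertex 2.532 -0.489 3.171
vertex 3.123 -0.564 3.302
vertex 2.854 -0.025 3.4
endloop
endfacet
facet normal 0.240 0.290 -0.926
outer loop
vertex 3.414 -0.213 2.181
vertex 3.146 0.325 2.28
vertex 3.737 0.251 2.41
endloop
endfacet
facet normal 0.814 -0.581 0.029
outer loop
vertex 3.414 -0.213 2.181
vertex 3.737 0.251 2.41
vertex 3.123 -0.564 3.302
endloop
endfacet
facet normal 0.814 -0.581 0.029
outer loop
vertex 3.123 -0.564 3.302
vertex 3.737 0.251 2.41
vertex 3.446 -0.1 3.531
endloop
endfacet
facet normal -0.242 -0.289 0.926
outer loop
vertex 3.123 -0.564 3.302
vertex 3.446 -0.1 3.531
vertex 2.854 -0.025 3.4
endloop
endfacet
facet normal 0.240 0.291 -0.926
outer loop
vertex 3.737 0.251 2.41
vertex 3.146 0.325 2.28
vertex 3.468 0.789 2.509
endloop
endfacet
facet normal 0.865 0.370 0.340
outer loop
vertex 3.737 0.251 2.41
vertex 3.468 0.789 2.509
vertex 3.446 -0.1 3.531
endloop
endfacet
facet normal 0.865 0.369 0.340
outer loop
vertex 3.446 -0.1 3.531
vertex 3.468 0.789 2.509
vertex 3.177 0.439 3.63
endloop
endfacet
facet normal -0.242 -0.291 0.926
outer loop
vertex 3.446 -0.1 3.531
vertex 3.177 0.439 3.63
vertex 2.854 -0.025 3.4
endloop
endfacet

endsolid


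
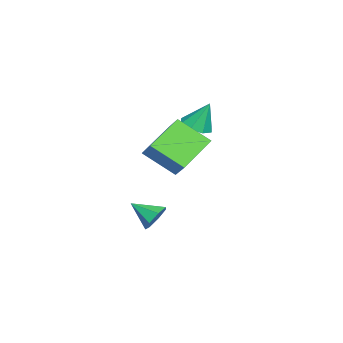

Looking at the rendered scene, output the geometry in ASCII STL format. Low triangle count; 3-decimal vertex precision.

solid 
facet normal 0.161 0.864 -0.477
outer loop
vertex 0.078 -2.901 -1.252
vertex -0.397 -3.136 -1.838
vertex -0.585 -2.739 -1.182
endloop
endfacet
facet normal 0.107 0.010 0.994
outer loop
vertex 0.078 -2.901 -1.252
vertex -0.585 -2.739 -1.182
vertex -0.623 -4.364 -1.162
endloop
endfacet
facet normal 0.160 0.864 -0.477
outer loop
vertex -0.585 -2.739 -1.182
vertex -0.397 -3.136 -1.838
vertex -1.106 -2.877 -1.606
endloop
endfacet
facet normal -0.635 0.024 0.772
outer loop
vertex -0.585 -2.739 -1.182
vertex -1.106 -2.877 -1.606
vertex -0.623 -4.364 -1.162
endloop
endfacet
facet normal 0.160 0.864 -0.477
outer loop
vertex -1.106 -2.877 -1.606
vertex -0.397 -3.136 -1.838
vertex -1.093 -3.21 -2.205
endloop
endfacet
facet normal -0.954 -0.271 0.130
outer loop
vertex -1.106 -2.877 -1.606
vertex -1.093 -3.21 -2.205
vertex -0.623 -4.364 -1.162
endloop
endfacet
facet normal 0.159 0.865 -0.477
outer loop
vertex -1.093 -3.21 -2.205
vertex -0.397 -3.136 -1.838
vertex -0.556 -3.487 -2.528
endloop
endfacet
facet normal -0.608 -0.654 -0.450
outer loop
vertex -1.093 -3.21 -2.205
vertex -0.556 -3.487 -2.528
vertex -0.623 -4.364 -1.162
endloop
endfacet
facet normal 0.159 0.865 -0.477
outer loop
vertex -0.556 -3.487 -2.528
vertex -0.397 -3.136 -1.838
vertex 0.101 -3.5 -2.332
endloop
endfacet
facet normal 0.142 -0.836 -0.530
outer loop
vertex -0.556 -3.487 -2.528
vertex 0.101 -3.5 -2.332
vertex -0.623 -4.364 -1.162
endloop
endfacet
facet normal 0.159 0.865 -0.476
outer loop
vertex 0.101 -3.5 -2.332
vertex -0.397 -3.136 -1.838
vertex 0.383 -3.239 -1.764
endloop
endfacet
facet normal 0.731 -0.681 -0.050
outer loop
vertex 0.101 -3.5 -2.332
vertex 0.383 -3.239 -1.764
vertex -0.623 -4.364 -1.162
endloop
endfacet
facet normal 0.159 0.865 -0.476
outer loop
vertex 0.383 -3.239 -1.764
vertex -0.397 -3.136 -1.838
vertex 0.078 -2.901 -1.252
endloop
endfacet
facet normal 0.716 -0.305 0.628
outer loop
vertex 0.383 -3.239 -1.764
vertex 0.078 -2.901 -1.252
vertex -0.623 -4.364 -1.162
endloop
endfacet
facet normal 0.029 -0.394 -0.919
outer loop
vertex -3.111 -2.672 2.959
vertex -3.587 -2.075 2.688
vertex -2.788 -2.182 2.759
endloop
endfacet
facet normal 0.756 -0.251 0.605
outer loop
vertex -3.111 -2.672 2.959
vertex -2.788 -2.182 2.759
vertex -3.633 -1.465 4.112
endloop
endfacet
facet normal 0.029 -0.394 -0.919
outer loop
vertex -2.788 -2.182 2.759
vertex -3.587 -2.075 2.688
vertex -2.933 -1.63 2.518
endloop
endfacet
facet normal 0.862 0.375 0.340
outer loop
vertex -2.788 -2.182 2.759
vertex -2.933 -1.63 2.518
vertex -3.633 -1.465 4.112
endloop
endfacet
facet normal 0.030 -0.394 -0.918
outer loop
vertex -2.933 -1.63 2.518
vertex -3.587 -2.075 2.688
vertex -3.461 -1.339 2.376
endloop
endfacet
facet normal 0.457 0.883 0.109
outer loop
vertex -2.933 -1.63 2.518
vertex -3.461 -1.339 2.376
vertex -3.633 -1.465 4.112
endloop
endfacet
facet normal 0.029 -0.394 -0.919
outer loop
vertex -3.461 -1.339 2.376
vertex -3.587 -2.075 2.688
vertex -4.064 -1.479 2.417
endloop
endfacet
facet normal -0.223 0.974 0.049
outer loop
vertex -3.461 -1.339 2.376
vertex -4.064 -1.479 2.417
vertex -3.633 -1.465 4.112
endloop
endfacet
facet normal 0.029 -0.395 -0.918
outer loop
vertex -4.064 -1.479 2.417
vertex -3.587 -2.075 2.688
vertex -4.387 -1.968 2.617
endloop
endfacet
facet normal -0.780 0.595 0.194
outer loop
vertex -4.064 -1.479 2.417
vertex -4.387 -1.968 2.617
vertex -3.633 -1.465 4.112
endloop
endfacet
facet normal 0.029 -0.393 -0.919
outer loop
vertex -4.387 -1.968 2.617
vertex -3.587 -2.075 2.688
vertex -4.242 -2.521 2.858
endloop
endfacet
facet normal -0.888 -0.033 0.459
outer loop
vertex -4.387 -1.968 2.617
vertex -4.242 -2.521 2.858
vertex -3.633 -1.465 4.112
endloop
endfacet
facet normal 0.030 -0.394 -0.919
outer loop
vertex -4.242 -2.521 2.858
vertex -3.587 -2.075 2.688
vertex -3.714 -2.812 3.0
endloop
endfacet
facet normal -0.483 -0.540 0.689
outer loop
vertex -4.242 -2.521 2.858
vertex -3.714 -2.812 3.0
vertex -3.633 -1.465 4.112
endloop
endfacet
facet normal 0.029 -0.394 -0.919
outer loop
vertex -3.714 -2.812 3.0
vertex -3.587 -2.075 2.688
vertex -3.111 -2.672 2.959
endloop
endfacet
facet normal 0.198 -0.631 0.750
outer loop
vertex -3.714 -2.812 3.0
vertex -3.111 -2.672 2.959
vertex -3.633 -1.465 4.112
endloop
endfacet
facet normal -0.801 0.381 0.461
outer loop
vertex -0.191 -2.49 4.026
vertex 0.578 -1.914 4.887
vertex -0.101 -0.984 2.938
endloop
endfacet
facet normal -0.596 -0.446 -0.667
outer loop
vertex 1.542 -1.766 1.993
vertex -0.191 -2.49 4.026
vertex -0.101 -0.984 2.938
endloop
endfacet
facet normal -0.801 0.381 0.461
outer loop
vertex -0.101 -0.984 2.938
vertex 0.578 -1.914 4.887
vertex 0.668 -0.408 3.799
endloop
endfacet
facet normal 0.049 0.809 -0.585
outer loop
vertex 0.668 -0.408 3.799
vertex 1.542 -1.766 1.993
vertex -0.101 -0.984 2.938
endloop
endfacet
facet normal -0.049 -0.809 0.585
outer loop
vertex -0.191 -2.49 4.026
vertex 2.221 -2.696 3.942
vertex 0.578 -1.914 4.887
endloop
endfacet
facet normal -0.596 -0.446 -0.667
outer loop
vertex 1.452 -3.272 3.081
vertex -0.191 -2.49 4.026
vertex 1.542 -1.766 1.993
endloop
endfacet
facet normal -0.049 -0.809 0.585
outer loop
vertex 1.452 -3.272 3.081
vertex 2.221 -2.696 3.942
vertex -0.191 -2.49 4.026
endloop
endfacet
facet normal 0.596 0.446 0.667
outer loop
vertex 0.578 -1.914 4.887
vertex 2.221 -2.696 3.942
vertex 0.668 -0.408 3.799
endloop
endfacet
facet normal 0.049 0.809 -0.585
outer loop
vertex 2.311 -1.19 2.854
vertex 1.542 -1.766 1.993
vertex 0.668 -0.408 3.799
endloop
endfacet
facet normal 0.596 0.446 0.667
outer loop
vertex 0.668 -0.408 3.799
vertex 2.221 -2.696 3.942
vertex 2.311 -1.19 2.854
endloop
endfacet
facet normal 0.801 -0.381 -0.461
outer loop
vertex 2.311 -1.19 2.854
vertex 1.452 -3.272 3.081
vertex 1.542 -1.766 1.993
endloop
endfacet
facet normal 0.801 -0.381 -0.461
outer loop
vertex 2.221 -2.696 3.942
vertex 1.452 -3.272 3.081
vertex 2.311 -1.19 2.854
endloop
endfacet

endsolid
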